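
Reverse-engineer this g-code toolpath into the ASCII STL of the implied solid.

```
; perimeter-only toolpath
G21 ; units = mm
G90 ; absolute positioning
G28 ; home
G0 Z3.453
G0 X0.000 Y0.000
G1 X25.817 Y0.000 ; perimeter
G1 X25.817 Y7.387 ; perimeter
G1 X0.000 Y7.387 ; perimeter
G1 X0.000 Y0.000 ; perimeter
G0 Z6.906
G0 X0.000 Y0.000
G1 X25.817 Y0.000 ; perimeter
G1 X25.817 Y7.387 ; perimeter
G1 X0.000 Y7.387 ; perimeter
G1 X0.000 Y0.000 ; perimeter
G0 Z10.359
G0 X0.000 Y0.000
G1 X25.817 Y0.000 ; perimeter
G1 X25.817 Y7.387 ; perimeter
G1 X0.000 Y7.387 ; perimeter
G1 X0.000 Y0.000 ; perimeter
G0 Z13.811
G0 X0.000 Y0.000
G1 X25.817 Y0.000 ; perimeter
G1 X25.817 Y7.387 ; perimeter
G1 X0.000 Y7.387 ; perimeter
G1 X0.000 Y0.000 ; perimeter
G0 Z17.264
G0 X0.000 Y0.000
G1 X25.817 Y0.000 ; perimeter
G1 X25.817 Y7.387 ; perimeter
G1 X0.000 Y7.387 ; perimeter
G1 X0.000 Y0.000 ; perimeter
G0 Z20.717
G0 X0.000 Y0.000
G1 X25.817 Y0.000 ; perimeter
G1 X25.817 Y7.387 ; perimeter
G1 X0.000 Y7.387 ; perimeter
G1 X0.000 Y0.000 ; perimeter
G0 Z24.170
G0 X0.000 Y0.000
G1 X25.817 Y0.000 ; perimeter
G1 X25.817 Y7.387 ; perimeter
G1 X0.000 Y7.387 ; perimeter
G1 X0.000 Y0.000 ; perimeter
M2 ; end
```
solid part
  facet normal 0.0000 0.0000 -1.0000
    outer loop
      vertex 25.817 7.387 0.000
      vertex 25.817 0.000 0.000
      vertex 0.000 0.000 0.000
    endloop
  endfacet
  facet normal 0.0000 0.0000 -1.0000
    outer loop
      vertex 0.000 7.387 0.000
      vertex 25.817 7.387 0.000
      vertex 0.000 0.000 0.000
    endloop
  endfacet
  facet normal 0.0000 0.0000 1.0000
    outer loop
      vertex 0.000 0.000 24.170
      vertex 25.817 0.000 24.170
      vertex 25.817 7.387 24.170
    endloop
  endfacet
  facet normal 0.0000 0.0000 1.0000
    outer loop
      vertex 0.000 0.000 24.170
      vertex 25.817 7.387 24.170
      vertex 0.000 7.387 24.170
    endloop
  endfacet
  facet normal 0.0000 -1.0000 0.0000
    outer loop
      vertex 0.000 0.000 0.000
      vertex 25.817 0.000 0.000
      vertex 25.817 0.000 24.170
    endloop
  endfacet
  facet normal 0.0000 -1.0000 0.0000
    outer loop
      vertex 0.000 0.000 0.000
      vertex 25.817 0.000 24.170
      vertex 0.000 0.000 24.170
    endloop
  endfacet
  facet normal 0.0000 1.0000 0.0000
    outer loop
      vertex 25.817 7.387 24.170
      vertex 25.817 7.387 0.000
      vertex 0.000 7.387 0.000
    endloop
  endfacet
  facet normal 0.0000 1.0000 0.0000
    outer loop
      vertex 0.000 7.387 24.170
      vertex 25.817 7.387 24.170
      vertex 0.000 7.387 0.000
    endloop
  endfacet
  facet normal -1.0000 0.0000 0.0000
    outer loop
      vertex 0.000 7.387 24.170
      vertex 0.000 7.387 0.000
      vertex 0.000 0.000 0.000
    endloop
  endfacet
  facet normal -1.0000 0.0000 0.0000
    outer loop
      vertex 0.000 0.000 24.170
      vertex 0.000 7.387 24.170
      vertex 0.000 0.000 0.000
    endloop
  endfacet
  facet normal 1.0000 0.0000 0.0000
    outer loop
      vertex 25.817 0.000 0.000
      vertex 25.817 7.387 0.000
      vertex 25.817 7.387 24.170
    endloop
  endfacet
  facet normal 1.0000 0.0000 0.0000
    outer loop
      vertex 25.817 0.000 0.000
      vertex 25.817 7.387 24.170
      vertex 25.817 0.000 24.170
    endloop
  endfacet
endsolid part

The G0 Z moves step by Δz≈3.453 mm. Every layer's G1 loop is the same polygon, so the solid is a straight extrusion of it from z=0 to z≈24.2. Closing with flat bottom and top caps and triangulating gives 12 facets — a rectangular box, roughly 25.8 × 7.39 mm footprint and 24.2 mm tall.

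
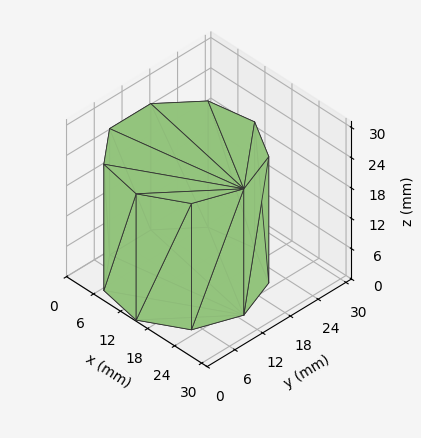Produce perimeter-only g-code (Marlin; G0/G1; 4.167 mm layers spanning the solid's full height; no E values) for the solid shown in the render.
Reading the render: the shape is a regular 9-sided prism (a cylinder approximated with 9 flat sides), circumscribed radius ≈ 13 mm, height ≈ 25 mm (dimensions read to the nearest mm from the axis ticks). For the g-code, the solid's height is divided into equal slices at the stated Δz and each level perimeter traced with G1 moves after a G0 lift.

; perimeter-only toolpath
G21 ; units = mm
G90 ; absolute positioning
G28 ; home
; layer 1
G0 Z4.167
G0 X26.000 Y13.000
G1 X22.959 Y21.356
G1 X15.257 Y25.803
G1 X6.500 Y24.258
G1 X0.784 Y17.446
G1 X0.784 Y8.554
G1 X6.500 Y1.742
G1 X15.257 Y0.197
G1 X22.959 Y4.644
G1 X26.000 Y13.000
; layer 2
G0 Z8.333
G0 X26.000 Y13.000
G1 X22.959 Y21.356
G1 X15.257 Y25.803
G1 X6.500 Y24.258
G1 X0.784 Y17.446
G1 X0.784 Y8.554
G1 X6.500 Y1.742
G1 X15.257 Y0.197
G1 X22.959 Y4.644
G1 X26.000 Y13.000
; layer 3
G0 Z12.500
G0 X26.000 Y13.000
G1 X22.959 Y21.356
G1 X15.257 Y25.803
G1 X6.500 Y24.258
G1 X0.784 Y17.446
G1 X0.784 Y8.554
G1 X6.500 Y1.742
G1 X15.257 Y0.197
G1 X22.959 Y4.644
G1 X26.000 Y13.000
; layer 4
G0 Z16.667
G0 X26.000 Y13.000
G1 X22.959 Y21.356
G1 X15.257 Y25.803
G1 X6.500 Y24.258
G1 X0.784 Y17.446
G1 X0.784 Y8.554
G1 X6.500 Y1.742
G1 X15.257 Y0.197
G1 X22.959 Y4.644
G1 X26.000 Y13.000
; layer 5
G0 Z20.833
G0 X26.000 Y13.000
G1 X22.959 Y21.356
G1 X15.257 Y25.803
G1 X6.500 Y24.258
G1 X0.784 Y17.446
G1 X0.784 Y8.554
G1 X6.500 Y1.742
G1 X15.257 Y0.197
G1 X22.959 Y4.644
G1 X26.000 Y13.000
; layer 6
G0 Z25.000
G0 X26.000 Y13.000
G1 X22.959 Y21.356
G1 X15.257 Y25.803
G1 X6.500 Y24.258
G1 X0.784 Y17.446
G1 X0.784 Y8.554
G1 X6.500 Y1.742
G1 X15.257 Y0.197
G1 X22.959 Y4.644
G1 X26.000 Y13.000
M2 ; end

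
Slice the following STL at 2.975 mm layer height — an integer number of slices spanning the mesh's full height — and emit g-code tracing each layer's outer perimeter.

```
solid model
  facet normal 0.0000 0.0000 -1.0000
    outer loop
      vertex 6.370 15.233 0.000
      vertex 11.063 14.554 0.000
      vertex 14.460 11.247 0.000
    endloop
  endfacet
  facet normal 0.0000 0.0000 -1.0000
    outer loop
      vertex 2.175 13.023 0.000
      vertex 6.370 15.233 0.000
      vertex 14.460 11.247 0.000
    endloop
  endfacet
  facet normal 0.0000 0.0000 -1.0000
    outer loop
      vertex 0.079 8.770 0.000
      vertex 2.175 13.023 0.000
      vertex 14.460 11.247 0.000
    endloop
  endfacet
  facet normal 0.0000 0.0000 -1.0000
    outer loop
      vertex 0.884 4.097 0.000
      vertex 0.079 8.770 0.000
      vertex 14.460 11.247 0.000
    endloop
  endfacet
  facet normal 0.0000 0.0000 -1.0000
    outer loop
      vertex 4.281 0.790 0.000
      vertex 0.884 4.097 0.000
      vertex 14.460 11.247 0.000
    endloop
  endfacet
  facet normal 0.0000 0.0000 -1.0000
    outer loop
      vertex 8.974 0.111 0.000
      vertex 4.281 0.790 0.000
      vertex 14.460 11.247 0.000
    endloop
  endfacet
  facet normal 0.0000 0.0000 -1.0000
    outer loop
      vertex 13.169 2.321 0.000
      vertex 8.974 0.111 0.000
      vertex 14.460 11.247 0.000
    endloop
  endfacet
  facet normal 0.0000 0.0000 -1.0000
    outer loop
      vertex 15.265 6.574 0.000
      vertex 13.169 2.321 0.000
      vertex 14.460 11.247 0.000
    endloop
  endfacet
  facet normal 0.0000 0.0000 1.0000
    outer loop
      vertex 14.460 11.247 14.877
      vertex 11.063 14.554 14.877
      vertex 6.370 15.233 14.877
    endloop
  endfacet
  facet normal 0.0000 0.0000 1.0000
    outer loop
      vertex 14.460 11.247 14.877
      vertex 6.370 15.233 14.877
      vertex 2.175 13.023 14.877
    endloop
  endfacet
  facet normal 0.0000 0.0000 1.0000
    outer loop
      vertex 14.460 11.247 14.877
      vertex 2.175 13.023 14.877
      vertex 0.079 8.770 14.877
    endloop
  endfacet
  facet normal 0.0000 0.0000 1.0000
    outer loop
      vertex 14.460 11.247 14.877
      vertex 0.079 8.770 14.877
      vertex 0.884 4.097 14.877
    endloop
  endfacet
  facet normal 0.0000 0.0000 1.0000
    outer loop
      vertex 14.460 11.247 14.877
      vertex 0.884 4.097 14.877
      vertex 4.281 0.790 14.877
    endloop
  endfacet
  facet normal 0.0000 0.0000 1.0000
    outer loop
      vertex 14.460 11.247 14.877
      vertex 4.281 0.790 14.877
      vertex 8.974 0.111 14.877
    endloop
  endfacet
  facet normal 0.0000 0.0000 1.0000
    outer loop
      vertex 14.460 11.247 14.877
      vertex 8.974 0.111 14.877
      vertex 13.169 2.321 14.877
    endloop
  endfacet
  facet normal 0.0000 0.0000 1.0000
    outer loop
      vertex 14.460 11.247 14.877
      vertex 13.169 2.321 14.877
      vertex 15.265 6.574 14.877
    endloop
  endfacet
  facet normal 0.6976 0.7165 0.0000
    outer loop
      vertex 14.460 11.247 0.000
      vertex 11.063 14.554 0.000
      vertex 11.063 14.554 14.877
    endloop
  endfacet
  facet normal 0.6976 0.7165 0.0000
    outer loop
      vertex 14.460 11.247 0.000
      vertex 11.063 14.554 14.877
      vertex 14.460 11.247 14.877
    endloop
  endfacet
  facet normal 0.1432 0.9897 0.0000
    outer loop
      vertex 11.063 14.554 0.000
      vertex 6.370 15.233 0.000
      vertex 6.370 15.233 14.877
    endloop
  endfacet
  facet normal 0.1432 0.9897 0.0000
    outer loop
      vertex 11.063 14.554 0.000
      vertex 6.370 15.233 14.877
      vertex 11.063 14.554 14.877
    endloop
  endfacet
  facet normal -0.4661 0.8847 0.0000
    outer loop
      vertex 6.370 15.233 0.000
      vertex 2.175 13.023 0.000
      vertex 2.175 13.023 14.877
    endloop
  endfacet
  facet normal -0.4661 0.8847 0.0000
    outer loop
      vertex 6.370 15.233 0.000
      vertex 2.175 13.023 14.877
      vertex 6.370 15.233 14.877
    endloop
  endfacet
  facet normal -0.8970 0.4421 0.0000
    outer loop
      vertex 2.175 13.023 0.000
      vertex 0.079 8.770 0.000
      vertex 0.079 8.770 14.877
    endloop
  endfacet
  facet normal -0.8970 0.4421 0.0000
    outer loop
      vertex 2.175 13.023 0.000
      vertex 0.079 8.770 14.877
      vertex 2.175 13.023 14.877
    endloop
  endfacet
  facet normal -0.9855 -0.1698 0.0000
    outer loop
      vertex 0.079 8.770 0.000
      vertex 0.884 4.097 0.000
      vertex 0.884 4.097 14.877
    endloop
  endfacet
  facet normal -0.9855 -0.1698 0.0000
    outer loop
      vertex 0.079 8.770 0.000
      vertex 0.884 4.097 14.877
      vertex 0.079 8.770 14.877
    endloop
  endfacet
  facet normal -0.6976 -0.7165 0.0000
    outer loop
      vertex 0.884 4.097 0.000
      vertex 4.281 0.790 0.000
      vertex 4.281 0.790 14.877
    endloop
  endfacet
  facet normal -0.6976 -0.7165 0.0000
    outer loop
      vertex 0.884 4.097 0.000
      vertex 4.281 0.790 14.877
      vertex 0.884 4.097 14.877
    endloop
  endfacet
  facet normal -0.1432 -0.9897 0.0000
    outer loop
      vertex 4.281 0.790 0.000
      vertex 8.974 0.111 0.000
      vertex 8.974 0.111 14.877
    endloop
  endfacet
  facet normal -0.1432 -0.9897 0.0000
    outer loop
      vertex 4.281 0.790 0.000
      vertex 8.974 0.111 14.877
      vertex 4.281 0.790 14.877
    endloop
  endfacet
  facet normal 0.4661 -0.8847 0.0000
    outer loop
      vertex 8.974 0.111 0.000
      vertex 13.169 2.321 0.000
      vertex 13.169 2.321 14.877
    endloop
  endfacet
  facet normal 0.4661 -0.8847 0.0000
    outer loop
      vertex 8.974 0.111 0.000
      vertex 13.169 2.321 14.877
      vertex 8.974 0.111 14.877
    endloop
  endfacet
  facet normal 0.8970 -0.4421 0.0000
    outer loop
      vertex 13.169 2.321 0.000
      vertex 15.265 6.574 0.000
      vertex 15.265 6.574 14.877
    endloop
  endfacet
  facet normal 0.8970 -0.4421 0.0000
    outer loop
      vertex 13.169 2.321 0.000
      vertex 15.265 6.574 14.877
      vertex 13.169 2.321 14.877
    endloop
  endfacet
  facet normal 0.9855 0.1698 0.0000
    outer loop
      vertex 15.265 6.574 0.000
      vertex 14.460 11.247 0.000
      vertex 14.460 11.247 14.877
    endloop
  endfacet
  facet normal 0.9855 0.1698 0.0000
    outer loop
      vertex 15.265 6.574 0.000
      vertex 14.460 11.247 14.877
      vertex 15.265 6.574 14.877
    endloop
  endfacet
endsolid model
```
; perimeter-only toolpath
G21 ; units = mm
G90 ; absolute positioning
G28 ; home
; layer 1
G0 Z2.975
G0 X14.460 Y11.247
G1 X11.063 Y14.554
G1 X6.370 Y15.233
G1 X2.175 Y13.023
G1 X0.079 Y8.770
G1 X0.884 Y4.097
G1 X4.281 Y0.790
G1 X8.974 Y0.111
G1 X13.169 Y2.321
G1 X15.265 Y6.574
G1 X14.460 Y11.247
; layer 2
G0 Z5.951
G0 X14.460 Y11.247
G1 X11.063 Y14.554
G1 X6.370 Y15.233
G1 X2.175 Y13.023
G1 X0.079 Y8.770
G1 X0.884 Y4.097
G1 X4.281 Y0.790
G1 X8.974 Y0.111
G1 X13.169 Y2.321
G1 X15.265 Y6.574
G1 X14.460 Y11.247
; layer 3
G0 Z8.926
G0 X14.460 Y11.247
G1 X11.063 Y14.554
G1 X6.370 Y15.233
G1 X2.175 Y13.023
G1 X0.079 Y8.770
G1 X0.884 Y4.097
G1 X4.281 Y0.790
G1 X8.974 Y0.111
G1 X13.169 Y2.321
G1 X15.265 Y6.574
G1 X14.460 Y11.247
; layer 4
G0 Z11.902
G0 X14.460 Y11.247
G1 X11.063 Y14.554
G1 X6.370 Y15.233
G1 X2.175 Y13.023
G1 X0.079 Y8.770
G1 X0.884 Y4.097
G1 X4.281 Y0.790
G1 X8.974 Y0.111
G1 X13.169 Y2.321
G1 X15.265 Y6.574
G1 X14.460 Y11.247
; layer 5
G0 Z14.877
G0 X14.460 Y11.247
G1 X11.063 Y14.554
G1 X6.370 Y15.233
G1 X2.175 Y13.023
G1 X0.079 Y8.770
G1 X0.884 Y4.097
G1 X4.281 Y0.790
G1 X8.974 Y0.111
G1 X13.169 Y2.321
G1 X15.265 Y6.574
G1 X14.460 Y11.247
M2 ; end

The solid is a regular 10-sided prism (a cylinder approximated with 10 flat sides), circumscribed radius ≈ 7.67 mm, height ≈ 14.9 mm. Slicing at Δz = 2.975 mm — 5 equal slices spanning the solid's height, so layer i sits at z = i·h/5 — gives 5 non-empty perimeters. Each is a 10-segment closed polygon; G0 lifts to the layer z and rapids to the start vertex, then G1 traces the edges.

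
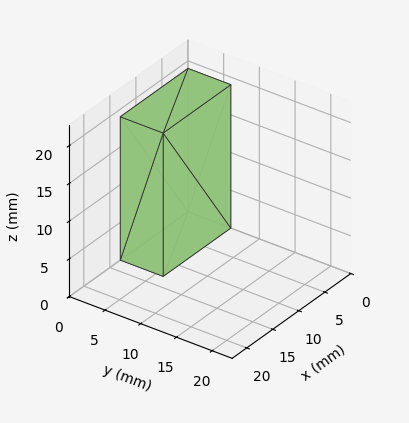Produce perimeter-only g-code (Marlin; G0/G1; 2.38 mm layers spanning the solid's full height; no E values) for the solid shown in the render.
Reading the render: the shape is a rectangular box, roughly 13 × 6 mm footprint and 19 mm tall (dimensions read to the nearest mm from the axis ticks). For the g-code, the solid's height is divided into equal slices at the stated Δz and each level perimeter traced with G1 moves after a G0 lift.

; perimeter-only toolpath
G21 ; units = mm
G90 ; absolute positioning
G28 ; home
; layer 1
G0 Z2.38
G0 X0.00 Y0.00
G1 X13.00 Y0.00
G1 X13.00 Y6.00
G1 X0.00 Y6.00
G1 X0.00 Y0.00
; layer 2
G0 Z4.75
G0 X0.00 Y0.00
G1 X13.00 Y0.00
G1 X13.00 Y6.00
G1 X0.00 Y6.00
G1 X0.00 Y0.00
; layer 3
G0 Z7.12
G0 X0.00 Y0.00
G1 X13.00 Y0.00
G1 X13.00 Y6.00
G1 X0.00 Y6.00
G1 X0.00 Y0.00
; layer 4
G0 Z9.50
G0 X0.00 Y0.00
G1 X13.00 Y0.00
G1 X13.00 Y6.00
G1 X0.00 Y6.00
G1 X0.00 Y0.00
; layer 5
G0 Z11.88
G0 X0.00 Y0.00
G1 X13.00 Y0.00
G1 X13.00 Y6.00
G1 X0.00 Y6.00
G1 X0.00 Y0.00
; layer 6
G0 Z14.25
G0 X0.00 Y0.00
G1 X13.00 Y0.00
G1 X13.00 Y6.00
G1 X0.00 Y6.00
G1 X0.00 Y0.00
; layer 7
G0 Z16.62
G0 X0.00 Y0.00
G1 X13.00 Y0.00
G1 X13.00 Y6.00
G1 X0.00 Y6.00
G1 X0.00 Y0.00
; layer 8
G0 Z19.00
G0 X0.00 Y0.00
G1 X13.00 Y0.00
G1 X13.00 Y6.00
G1 X0.00 Y6.00
G1 X0.00 Y0.00
M2 ; end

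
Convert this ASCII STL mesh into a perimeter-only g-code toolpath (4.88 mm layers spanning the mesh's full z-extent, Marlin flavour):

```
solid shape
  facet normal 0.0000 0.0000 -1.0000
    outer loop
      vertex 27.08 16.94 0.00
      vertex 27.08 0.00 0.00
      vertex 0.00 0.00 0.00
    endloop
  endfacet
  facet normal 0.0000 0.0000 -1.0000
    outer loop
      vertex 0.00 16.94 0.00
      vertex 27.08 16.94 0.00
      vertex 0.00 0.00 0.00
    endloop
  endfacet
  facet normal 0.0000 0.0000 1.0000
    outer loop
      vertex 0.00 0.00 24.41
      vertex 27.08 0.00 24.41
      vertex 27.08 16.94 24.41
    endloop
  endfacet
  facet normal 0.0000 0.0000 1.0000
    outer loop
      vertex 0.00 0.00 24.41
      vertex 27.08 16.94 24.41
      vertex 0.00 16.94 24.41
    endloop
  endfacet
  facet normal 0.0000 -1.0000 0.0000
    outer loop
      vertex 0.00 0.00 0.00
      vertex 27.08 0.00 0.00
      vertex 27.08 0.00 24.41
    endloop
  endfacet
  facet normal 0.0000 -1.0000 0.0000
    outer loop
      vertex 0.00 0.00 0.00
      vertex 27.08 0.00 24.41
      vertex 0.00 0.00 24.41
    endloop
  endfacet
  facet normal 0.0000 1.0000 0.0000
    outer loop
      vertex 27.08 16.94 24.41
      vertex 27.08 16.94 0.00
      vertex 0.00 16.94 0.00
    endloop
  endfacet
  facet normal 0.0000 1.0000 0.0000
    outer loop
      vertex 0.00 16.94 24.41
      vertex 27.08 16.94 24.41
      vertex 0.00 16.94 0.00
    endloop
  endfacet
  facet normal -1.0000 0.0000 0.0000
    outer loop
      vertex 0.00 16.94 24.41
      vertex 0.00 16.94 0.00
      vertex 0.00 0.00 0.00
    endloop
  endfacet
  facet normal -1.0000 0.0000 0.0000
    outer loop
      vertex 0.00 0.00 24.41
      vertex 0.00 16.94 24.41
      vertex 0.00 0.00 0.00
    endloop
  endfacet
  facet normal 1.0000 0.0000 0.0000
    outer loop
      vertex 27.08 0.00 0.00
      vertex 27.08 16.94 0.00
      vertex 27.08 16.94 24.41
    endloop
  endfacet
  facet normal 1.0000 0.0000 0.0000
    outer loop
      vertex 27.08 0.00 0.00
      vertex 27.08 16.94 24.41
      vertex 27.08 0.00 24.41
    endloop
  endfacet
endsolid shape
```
; perimeter-only toolpath
G21 ; units = mm
G90 ; absolute positioning
G28 ; home
; layer 1
G0 Z4.88
G0 X0.00 Y0.00
G1 X27.08 Y0.00
G1 X27.08 Y16.94
G1 X0.00 Y16.94
G1 X0.00 Y0.00
; layer 2
G0 Z9.76
G0 X0.00 Y0.00
G1 X27.08 Y0.00
G1 X27.08 Y16.94
G1 X0.00 Y16.94
G1 X0.00 Y0.00
; layer 3
G0 Z14.65
G0 X0.00 Y0.00
G1 X27.08 Y0.00
G1 X27.08 Y16.94
G1 X0.00 Y16.94
G1 X0.00 Y0.00
; layer 4
G0 Z19.53
G0 X0.00 Y0.00
G1 X27.08 Y0.00
G1 X27.08 Y16.94
G1 X0.00 Y16.94
G1 X0.00 Y0.00
; layer 5
G0 Z24.41
G0 X0.00 Y0.00
G1 X27.08 Y0.00
G1 X27.08 Y16.94
G1 X0.00 Y16.94
G1 X0.00 Y0.00
M2 ; end

The solid is a rectangular box, roughly 27.1 × 16.9 mm footprint and 24.4 mm tall. Slicing at Δz = 4.88 mm — 5 equal slices spanning the solid's height, so layer i sits at z = i·h/5 — gives 5 non-empty perimeters. Each is a 4-segment closed polygon; G0 lifts to the layer z and rapids to the start vertex, then G1 traces the edges.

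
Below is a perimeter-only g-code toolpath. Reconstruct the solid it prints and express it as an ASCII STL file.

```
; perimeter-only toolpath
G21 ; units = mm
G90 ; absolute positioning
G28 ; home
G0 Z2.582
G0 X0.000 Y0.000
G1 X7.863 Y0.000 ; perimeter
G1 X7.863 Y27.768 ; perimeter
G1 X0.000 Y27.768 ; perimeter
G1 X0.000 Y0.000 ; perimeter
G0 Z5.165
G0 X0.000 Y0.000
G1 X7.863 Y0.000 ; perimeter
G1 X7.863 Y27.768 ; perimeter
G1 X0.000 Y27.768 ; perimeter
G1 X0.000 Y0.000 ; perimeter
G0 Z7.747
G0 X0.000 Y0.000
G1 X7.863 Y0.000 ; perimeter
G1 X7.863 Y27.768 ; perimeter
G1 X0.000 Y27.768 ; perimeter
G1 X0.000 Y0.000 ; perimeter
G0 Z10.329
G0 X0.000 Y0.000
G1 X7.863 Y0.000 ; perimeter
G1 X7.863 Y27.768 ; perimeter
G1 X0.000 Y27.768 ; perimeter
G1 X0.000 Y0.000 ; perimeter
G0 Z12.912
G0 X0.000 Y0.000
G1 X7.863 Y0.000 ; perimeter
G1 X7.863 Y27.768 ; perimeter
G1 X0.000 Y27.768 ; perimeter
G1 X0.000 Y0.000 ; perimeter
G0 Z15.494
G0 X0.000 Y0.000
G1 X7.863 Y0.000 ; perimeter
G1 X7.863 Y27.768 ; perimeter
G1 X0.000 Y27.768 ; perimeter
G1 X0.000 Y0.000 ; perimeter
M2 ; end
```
solid part
  facet normal 0.0000 0.0000 -1.0000
    outer loop
      vertex 7.863 27.768 0.000
      vertex 7.863 0.000 0.000
      vertex 0.000 0.000 0.000
    endloop
  endfacet
  facet normal 0.0000 0.0000 -1.0000
    outer loop
      vertex 0.000 27.768 0.000
      vertex 7.863 27.768 0.000
      vertex 0.000 0.000 0.000
    endloop
  endfacet
  facet normal 0.0000 0.0000 1.0000
    outer loop
      vertex 0.000 0.000 15.494
      vertex 7.863 0.000 15.494
      vertex 7.863 27.768 15.494
    endloop
  endfacet
  facet normal 0.0000 0.0000 1.0000
    outer loop
      vertex 0.000 0.000 15.494
      vertex 7.863 27.768 15.494
      vertex 0.000 27.768 15.494
    endloop
  endfacet
  facet normal 0.0000 -1.0000 0.0000
    outer loop
      vertex 0.000 0.000 0.000
      vertex 7.863 0.000 0.000
      vertex 7.863 0.000 15.494
    endloop
  endfacet
  facet normal 0.0000 -1.0000 0.0000
    outer loop
      vertex 0.000 0.000 0.000
      vertex 7.863 0.000 15.494
      vertex 0.000 0.000 15.494
    endloop
  endfacet
  facet normal 0.0000 1.0000 0.0000
    outer loop
      vertex 7.863 27.768 15.494
      vertex 7.863 27.768 0.000
      vertex 0.000 27.768 0.000
    endloop
  endfacet
  facet normal 0.0000 1.0000 0.0000
    outer loop
      vertex 0.000 27.768 15.494
      vertex 7.863 27.768 15.494
      vertex 0.000 27.768 0.000
    endloop
  endfacet
  facet normal -1.0000 0.0000 0.0000
    outer loop
      vertex 0.000 27.768 15.494
      vertex 0.000 27.768 0.000
      vertex 0.000 0.000 0.000
    endloop
  endfacet
  facet normal -1.0000 0.0000 0.0000
    outer loop
      vertex 0.000 0.000 15.494
      vertex 0.000 27.768 15.494
      vertex 0.000 0.000 0.000
    endloop
  endfacet
  facet normal 1.0000 0.0000 0.0000
    outer loop
      vertex 7.863 0.000 0.000
      vertex 7.863 27.768 0.000
      vertex 7.863 27.768 15.494
    endloop
  endfacet
  facet normal 1.0000 0.0000 0.0000
    outer loop
      vertex 7.863 0.000 0.000
      vertex 7.863 27.768 15.494
      vertex 7.863 0.000 15.494
    endloop
  endfacet
endsolid part

The G0 Z moves step by Δz≈2.582 mm. Every layer's G1 loop is the same polygon, so the solid is a straight extrusion of it from z=0 to z≈15.5. Closing with flat bottom and top caps and triangulating gives 12 facets — a rectangular box, roughly 7.86 × 27.8 mm footprint and 15.5 mm tall.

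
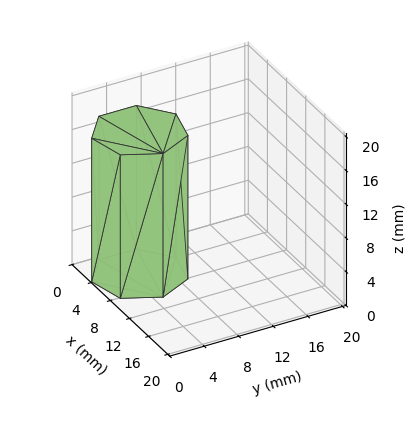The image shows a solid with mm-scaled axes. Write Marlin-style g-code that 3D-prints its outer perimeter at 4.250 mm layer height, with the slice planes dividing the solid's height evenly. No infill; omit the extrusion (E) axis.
Reading the render: the shape is a regular 7-sided prism (a cylinder approximated with 7 flat sides), circumscribed radius ≈ 5 mm, height ≈ 17 mm (dimensions read to the nearest mm from the axis ticks). For the g-code, the solid's height is divided into equal slices at the stated Δz and each level perimeter traced with G1 moves after a G0 lift.

; perimeter-only toolpath
G21 ; units = mm
G90 ; absolute positioning
G28 ; home
; layer 1
G0 Z4.250
G0 X10.000 Y5.000
G1 X8.117 Y8.909
G1 X3.887 Y9.875
G1 X0.495 Y7.169
G1 X0.495 Y2.831
G1 X3.887 Y0.125
G1 X8.117 Y1.091
G1 X10.000 Y5.000
; layer 2
G0 Z8.500
G0 X10.000 Y5.000
G1 X8.117 Y8.909
G1 X3.887 Y9.875
G1 X0.495 Y7.169
G1 X0.495 Y2.831
G1 X3.887 Y0.125
G1 X8.117 Y1.091
G1 X10.000 Y5.000
; layer 3
G0 Z12.750
G0 X10.000 Y5.000
G1 X8.117 Y8.909
G1 X3.887 Y9.875
G1 X0.495 Y7.169
G1 X0.495 Y2.831
G1 X3.887 Y0.125
G1 X8.117 Y1.091
G1 X10.000 Y5.000
; layer 4
G0 Z17.000
G0 X10.000 Y5.000
G1 X8.117 Y8.909
G1 X3.887 Y9.875
G1 X0.495 Y7.169
G1 X0.495 Y2.831
G1 X3.887 Y0.125
G1 X8.117 Y1.091
G1 X10.000 Y5.000
M2 ; end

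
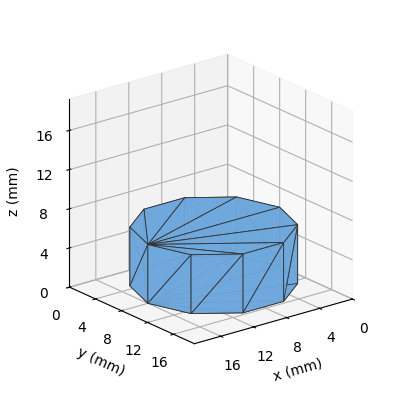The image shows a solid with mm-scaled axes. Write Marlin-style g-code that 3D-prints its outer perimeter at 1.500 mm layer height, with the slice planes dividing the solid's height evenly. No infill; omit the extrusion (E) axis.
Reading the render: the shape is a regular 10-sided prism (a cylinder approximated with 10 flat sides), circumscribed radius ≈ 8 mm, height ≈ 6 mm (dimensions read to the nearest mm from the axis ticks). For the g-code, the solid's height is divided into equal slices at the stated Δz and each level perimeter traced with G1 moves after a G0 lift.

; perimeter-only toolpath
G21 ; units = mm
G90 ; absolute positioning
G28 ; home
; layer 1
G0 Z1.500
G0 X16.000 Y8.000
G1 X14.472 Y12.702
G1 X10.472 Y15.608
G1 X5.528 Y15.608
G1 X1.528 Y12.702
G1 X0.000 Y8.000
G1 X1.528 Y3.298
G1 X5.528 Y0.392
G1 X10.472 Y0.392
G1 X14.472 Y3.298
G1 X16.000 Y8.000
; layer 2
G0 Z3.000
G0 X16.000 Y8.000
G1 X14.472 Y12.702
G1 X10.472 Y15.608
G1 X5.528 Y15.608
G1 X1.528 Y12.702
G1 X0.000 Y8.000
G1 X1.528 Y3.298
G1 X5.528 Y0.392
G1 X10.472 Y0.392
G1 X14.472 Y3.298
G1 X16.000 Y8.000
; layer 3
G0 Z4.500
G0 X16.000 Y8.000
G1 X14.472 Y12.702
G1 X10.472 Y15.608
G1 X5.528 Y15.608
G1 X1.528 Y12.702
G1 X0.000 Y8.000
G1 X1.528 Y3.298
G1 X5.528 Y0.392
G1 X10.472 Y0.392
G1 X14.472 Y3.298
G1 X16.000 Y8.000
; layer 4
G0 Z6.000
G0 X16.000 Y8.000
G1 X14.472 Y12.702
G1 X10.472 Y15.608
G1 X5.528 Y15.608
G1 X1.528 Y12.702
G1 X0.000 Y8.000
G1 X1.528 Y3.298
G1 X5.528 Y0.392
G1 X10.472 Y0.392
G1 X14.472 Y3.298
G1 X16.000 Y8.000
M2 ; end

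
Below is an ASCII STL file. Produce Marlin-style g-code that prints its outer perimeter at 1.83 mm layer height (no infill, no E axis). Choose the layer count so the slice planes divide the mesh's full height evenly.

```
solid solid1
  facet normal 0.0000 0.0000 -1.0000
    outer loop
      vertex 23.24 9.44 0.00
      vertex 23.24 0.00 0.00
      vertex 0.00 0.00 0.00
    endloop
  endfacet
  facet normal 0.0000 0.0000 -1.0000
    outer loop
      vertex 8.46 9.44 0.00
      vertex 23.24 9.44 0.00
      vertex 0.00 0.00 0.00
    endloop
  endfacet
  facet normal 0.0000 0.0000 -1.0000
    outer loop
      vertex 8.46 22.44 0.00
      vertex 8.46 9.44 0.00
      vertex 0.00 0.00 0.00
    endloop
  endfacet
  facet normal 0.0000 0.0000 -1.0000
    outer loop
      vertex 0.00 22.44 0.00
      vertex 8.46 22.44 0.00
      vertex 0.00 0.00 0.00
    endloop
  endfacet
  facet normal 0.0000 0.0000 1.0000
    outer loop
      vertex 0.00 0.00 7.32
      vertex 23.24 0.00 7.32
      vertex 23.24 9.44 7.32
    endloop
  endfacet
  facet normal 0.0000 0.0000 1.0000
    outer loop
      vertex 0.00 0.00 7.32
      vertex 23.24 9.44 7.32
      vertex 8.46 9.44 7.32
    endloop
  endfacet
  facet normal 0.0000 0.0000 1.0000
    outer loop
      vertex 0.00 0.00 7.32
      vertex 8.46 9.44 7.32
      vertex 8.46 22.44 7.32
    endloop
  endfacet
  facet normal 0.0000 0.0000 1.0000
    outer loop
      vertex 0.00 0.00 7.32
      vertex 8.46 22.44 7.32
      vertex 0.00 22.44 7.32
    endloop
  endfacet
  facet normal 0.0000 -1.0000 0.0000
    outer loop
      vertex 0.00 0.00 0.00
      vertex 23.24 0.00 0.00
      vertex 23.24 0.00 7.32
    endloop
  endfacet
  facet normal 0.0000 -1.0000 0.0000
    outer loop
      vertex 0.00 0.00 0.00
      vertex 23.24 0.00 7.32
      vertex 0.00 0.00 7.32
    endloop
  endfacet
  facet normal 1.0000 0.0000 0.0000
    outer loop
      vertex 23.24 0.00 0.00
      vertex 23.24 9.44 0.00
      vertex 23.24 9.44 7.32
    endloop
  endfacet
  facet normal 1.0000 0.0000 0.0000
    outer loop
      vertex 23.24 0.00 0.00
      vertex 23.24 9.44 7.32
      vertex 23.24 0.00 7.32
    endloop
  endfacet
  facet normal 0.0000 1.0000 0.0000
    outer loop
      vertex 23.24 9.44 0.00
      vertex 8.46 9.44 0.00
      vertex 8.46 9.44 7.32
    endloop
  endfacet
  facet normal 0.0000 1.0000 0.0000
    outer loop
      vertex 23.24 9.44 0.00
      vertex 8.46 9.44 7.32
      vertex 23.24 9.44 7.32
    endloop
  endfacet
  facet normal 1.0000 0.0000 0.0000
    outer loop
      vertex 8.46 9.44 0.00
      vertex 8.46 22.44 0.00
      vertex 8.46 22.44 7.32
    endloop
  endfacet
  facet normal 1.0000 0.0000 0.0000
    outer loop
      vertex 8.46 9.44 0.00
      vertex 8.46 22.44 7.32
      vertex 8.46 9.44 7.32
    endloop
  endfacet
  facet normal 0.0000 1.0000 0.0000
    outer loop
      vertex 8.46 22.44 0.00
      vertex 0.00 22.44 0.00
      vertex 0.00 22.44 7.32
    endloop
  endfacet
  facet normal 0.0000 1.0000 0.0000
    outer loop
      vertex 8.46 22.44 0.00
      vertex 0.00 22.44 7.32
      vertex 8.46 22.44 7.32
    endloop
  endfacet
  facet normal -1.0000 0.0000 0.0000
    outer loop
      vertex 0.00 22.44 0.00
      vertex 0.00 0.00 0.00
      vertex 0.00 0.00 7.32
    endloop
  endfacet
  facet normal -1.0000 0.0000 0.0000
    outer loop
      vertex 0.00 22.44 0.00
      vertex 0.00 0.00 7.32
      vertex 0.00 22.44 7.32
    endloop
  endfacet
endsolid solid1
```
; perimeter-only toolpath
G21 ; units = mm
G90 ; absolute positioning
G28 ; home
; layer 1
G0 Z1.83
G0 X0.00 Y0.00
G1 X23.24 Y0.00
G1 X23.24 Y9.44
G1 X8.46 Y9.44
G1 X8.46 Y22.44
G1 X0.00 Y22.44
G1 X0.00 Y0.00
; layer 2
G0 Z3.66
G0 X0.00 Y0.00
G1 X23.24 Y0.00
G1 X23.24 Y9.44
G1 X8.46 Y9.44
G1 X8.46 Y22.44
G1 X0.00 Y22.44
G1 X0.00 Y0.00
; layer 3
G0 Z5.49
G0 X0.00 Y0.00
G1 X23.24 Y0.00
G1 X23.24 Y9.44
G1 X8.46 Y9.44
G1 X8.46 Y22.44
G1 X0.00 Y22.44
G1 X0.00 Y0.00
; layer 4
G0 Z7.32
G0 X0.00 Y0.00
G1 X23.24 Y0.00
G1 X23.24 Y9.44
G1 X8.46 Y9.44
G1 X8.46 Y22.44
G1 X0.00 Y22.44
G1 X0.00 Y0.00
M2 ; end

The solid is an L-shaped prism: outer 23.2 × 22.4 mm, arm thicknesses ≈ 9.44 mm (horizontal) and 8.46 mm (vertical), extruded 7.32 mm in z. Slicing at Δz = 1.83 mm — 4 equal slices spanning the solid's height, so layer i sits at z = i·h/4 — gives 4 non-empty perimeters. Each is a 6-segment closed polygon; G0 lifts to the layer z and rapids to the start vertex, then G1 traces the edges.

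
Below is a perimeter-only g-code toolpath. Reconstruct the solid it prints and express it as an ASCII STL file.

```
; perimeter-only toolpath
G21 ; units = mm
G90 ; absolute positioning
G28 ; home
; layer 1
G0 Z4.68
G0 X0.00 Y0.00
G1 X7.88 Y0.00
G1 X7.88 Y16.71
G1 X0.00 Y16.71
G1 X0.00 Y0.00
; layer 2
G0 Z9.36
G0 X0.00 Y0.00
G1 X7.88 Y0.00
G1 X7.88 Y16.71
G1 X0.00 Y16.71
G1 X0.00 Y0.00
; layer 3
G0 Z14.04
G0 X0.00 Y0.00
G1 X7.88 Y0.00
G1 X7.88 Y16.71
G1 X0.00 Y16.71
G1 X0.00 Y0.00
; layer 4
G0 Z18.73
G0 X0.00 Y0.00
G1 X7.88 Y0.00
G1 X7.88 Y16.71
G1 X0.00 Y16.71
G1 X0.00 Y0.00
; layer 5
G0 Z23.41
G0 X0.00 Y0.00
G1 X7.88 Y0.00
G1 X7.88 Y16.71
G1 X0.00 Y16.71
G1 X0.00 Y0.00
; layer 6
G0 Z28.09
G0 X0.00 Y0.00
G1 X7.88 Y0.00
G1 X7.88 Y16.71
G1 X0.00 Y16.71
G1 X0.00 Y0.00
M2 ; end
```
solid part
  facet normal 0.0000 0.0000 -1.0000
    outer loop
      vertex 7.88 16.71 0.00
      vertex 7.88 0.00 0.00
      vertex 0.00 0.00 0.00
    endloop
  endfacet
  facet normal 0.0000 0.0000 -1.0000
    outer loop
      vertex 0.00 16.71 0.00
      vertex 7.88 16.71 0.00
      vertex 0.00 0.00 0.00
    endloop
  endfacet
  facet normal 0.0000 0.0000 1.0000
    outer loop
      vertex 0.00 0.00 28.09
      vertex 7.88 0.00 28.09
      vertex 7.88 16.71 28.09
    endloop
  endfacet
  facet normal 0.0000 0.0000 1.0000
    outer loop
      vertex 0.00 0.00 28.09
      vertex 7.88 16.71 28.09
      vertex 0.00 16.71 28.09
    endloop
  endfacet
  facet normal 0.0000 -1.0000 0.0000
    outer loop
      vertex 0.00 0.00 0.00
      vertex 7.88 0.00 0.00
      vertex 7.88 0.00 28.09
    endloop
  endfacet
  facet normal 0.0000 -1.0000 0.0000
    outer loop
      vertex 0.00 0.00 0.00
      vertex 7.88 0.00 28.09
      vertex 0.00 0.00 28.09
    endloop
  endfacet
  facet normal 0.0000 1.0000 0.0000
    outer loop
      vertex 7.88 16.71 28.09
      vertex 7.88 16.71 0.00
      vertex 0.00 16.71 0.00
    endloop
  endfacet
  facet normal 0.0000 1.0000 0.0000
    outer loop
      vertex 0.00 16.71 28.09
      vertex 7.88 16.71 28.09
      vertex 0.00 16.71 0.00
    endloop
  endfacet
  facet normal -1.0000 0.0000 0.0000
    outer loop
      vertex 0.00 16.71 28.09
      vertex 0.00 16.71 0.00
      vertex 0.00 0.00 0.00
    endloop
  endfacet
  facet normal -1.0000 0.0000 0.0000
    outer loop
      vertex 0.00 0.00 28.09
      vertex 0.00 16.71 28.09
      vertex 0.00 0.00 0.00
    endloop
  endfacet
  facet normal 1.0000 0.0000 0.0000
    outer loop
      vertex 7.88 0.00 0.00
      vertex 7.88 16.71 0.00
      vertex 7.88 16.71 28.09
    endloop
  endfacet
  facet normal 1.0000 0.0000 0.0000
    outer loop
      vertex 7.88 0.00 0.00
      vertex 7.88 16.71 28.09
      vertex 7.88 0.00 28.09
    endloop
  endfacet
endsolid part

The G0 Z moves step by Δz≈4.68 mm. Every layer's G1 loop is the same polygon, so the solid is a straight extrusion of it from z=0 to z≈28.1. Closing with flat bottom and top caps and triangulating gives 12 facets — a rectangular box, roughly 7.88 × 16.7 mm footprint and 28.1 mm tall.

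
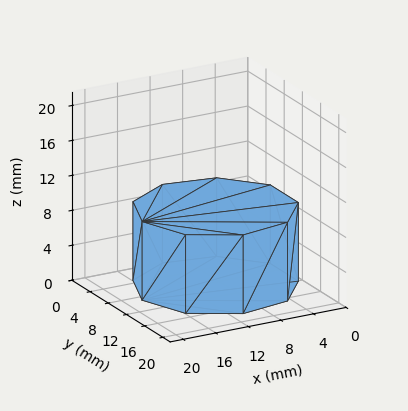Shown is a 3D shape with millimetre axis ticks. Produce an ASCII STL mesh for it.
Reading the render: the shape is a regular 9-sided prism (a cylinder approximated with 9 flat sides), circumscribed radius ≈ 9 mm, height ≈ 9 mm (dimensions read to the nearest mm from the axis ticks). For the STL, each face is triangulated and given an outward normal.

solid part
  facet normal 0.0000 0.0000 -1.0000
    outer loop
      vertex 10.563 17.863 0.000
      vertex 15.894 14.785 0.000
      vertex 18.000 9.000 0.000
    endloop
  endfacet
  facet normal 0.0000 0.0000 -1.0000
    outer loop
      vertex 4.500 16.794 0.000
      vertex 10.563 17.863 0.000
      vertex 18.000 9.000 0.000
    endloop
  endfacet
  facet normal 0.0000 0.0000 -1.0000
    outer loop
      vertex 0.543 12.078 0.000
      vertex 4.500 16.794 0.000
      vertex 18.000 9.000 0.000
    endloop
  endfacet
  facet normal 0.0000 0.0000 -1.0000
    outer loop
      vertex 0.543 5.922 0.000
      vertex 0.543 12.078 0.000
      vertex 18.000 9.000 0.000
    endloop
  endfacet
  facet normal 0.0000 0.0000 -1.0000
    outer loop
      vertex 4.500 1.206 0.000
      vertex 0.543 5.922 0.000
      vertex 18.000 9.000 0.000
    endloop
  endfacet
  facet normal 0.0000 0.0000 -1.0000
    outer loop
      vertex 10.563 0.137 0.000
      vertex 4.500 1.206 0.000
      vertex 18.000 9.000 0.000
    endloop
  endfacet
  facet normal 0.0000 0.0000 -1.0000
    outer loop
      vertex 15.894 3.215 0.000
      vertex 10.563 0.137 0.000
      vertex 18.000 9.000 0.000
    endloop
  endfacet
  facet normal 0.0000 0.0000 1.0000
    outer loop
      vertex 18.000 9.000 9.000
      vertex 15.894 14.785 9.000
      vertex 10.563 17.863 9.000
    endloop
  endfacet
  facet normal 0.0000 0.0000 1.0000
    outer loop
      vertex 18.000 9.000 9.000
      vertex 10.563 17.863 9.000
      vertex 4.500 16.794 9.000
    endloop
  endfacet
  facet normal 0.0000 0.0000 1.0000
    outer loop
      vertex 18.000 9.000 9.000
      vertex 4.500 16.794 9.000
      vertex 0.543 12.078 9.000
    endloop
  endfacet
  facet normal 0.0000 0.0000 1.0000
    outer loop
      vertex 18.000 9.000 9.000
      vertex 0.543 12.078 9.000
      vertex 0.543 5.922 9.000
    endloop
  endfacet
  facet normal 0.0000 0.0000 1.0000
    outer loop
      vertex 18.000 9.000 9.000
      vertex 0.543 5.922 9.000
      vertex 4.500 1.206 9.000
    endloop
  endfacet
  facet normal 0.0000 0.0000 1.0000
    outer loop
      vertex 18.000 9.000 9.000
      vertex 4.500 1.206 9.000
      vertex 10.563 0.137 9.000
    endloop
  endfacet
  facet normal 0.0000 0.0000 1.0000
    outer loop
      vertex 18.000 9.000 9.000
      vertex 10.563 0.137 9.000
      vertex 15.894 3.215 9.000
    endloop
  endfacet
  facet normal 0.9397 0.3421 0.0000
    outer loop
      vertex 18.000 9.000 0.000
      vertex 15.894 14.785 0.000
      vertex 15.894 14.785 9.000
    endloop
  endfacet
  facet normal 0.9397 0.3421 0.0000
    outer loop
      vertex 18.000 9.000 0.000
      vertex 15.894 14.785 9.000
      vertex 18.000 9.000 9.000
    endloop
  endfacet
  facet normal 0.5000 0.8660 0.0000
    outer loop
      vertex 15.894 14.785 0.000
      vertex 10.563 17.863 0.000
      vertex 10.563 17.863 9.000
    endloop
  endfacet
  facet normal 0.5000 0.8660 0.0000
    outer loop
      vertex 15.894 14.785 0.000
      vertex 10.563 17.863 9.000
      vertex 15.894 14.785 9.000
    endloop
  endfacet
  facet normal -0.1736 0.9848 0.0000
    outer loop
      vertex 10.563 17.863 0.000
      vertex 4.500 16.794 0.000
      vertex 4.500 16.794 9.000
    endloop
  endfacet
  facet normal -0.1736 0.9848 0.0000
    outer loop
      vertex 10.563 17.863 0.000
      vertex 4.500 16.794 9.000
      vertex 10.563 17.863 9.000
    endloop
  endfacet
  facet normal -0.7661 0.6428 0.0000
    outer loop
      vertex 4.500 16.794 0.000
      vertex 0.543 12.078 0.000
      vertex 0.543 12.078 9.000
    endloop
  endfacet
  facet normal -0.7661 0.6428 0.0000
    outer loop
      vertex 4.500 16.794 0.000
      vertex 0.543 12.078 9.000
      vertex 4.500 16.794 9.000
    endloop
  endfacet
  facet normal -1.0000 0.0000 0.0000
    outer loop
      vertex 0.543 12.078 0.000
      vertex 0.543 5.922 0.000
      vertex 0.543 5.922 9.000
    endloop
  endfacet
  facet normal -1.0000 0.0000 0.0000
    outer loop
      vertex 0.543 12.078 0.000
      vertex 0.543 5.922 9.000
      vertex 0.543 12.078 9.000
    endloop
  endfacet
  facet normal -0.7661 -0.6428 0.0000
    outer loop
      vertex 0.543 5.922 0.000
      vertex 4.500 1.206 0.000
      vertex 4.500 1.206 9.000
    endloop
  endfacet
  facet normal -0.7661 -0.6428 0.0000
    outer loop
      vertex 0.543 5.922 0.000
      vertex 4.500 1.206 9.000
      vertex 0.543 5.922 9.000
    endloop
  endfacet
  facet normal -0.1736 -0.9848 0.0000
    outer loop
      vertex 4.500 1.206 0.000
      vertex 10.563 0.137 0.000
      vertex 10.563 0.137 9.000
    endloop
  endfacet
  facet normal -0.1736 -0.9848 0.0000
    outer loop
      vertex 4.500 1.206 0.000
      vertex 10.563 0.137 9.000
      vertex 4.500 1.206 9.000
    endloop
  endfacet
  facet normal 0.5000 -0.8660 0.0000
    outer loop
      vertex 10.563 0.137 0.000
      vertex 15.894 3.215 0.000
      vertex 15.894 3.215 9.000
    endloop
  endfacet
  facet normal 0.5000 -0.8660 0.0000
    outer loop
      vertex 10.563 0.137 0.000
      vertex 15.894 3.215 9.000
      vertex 10.563 0.137 9.000
    endloop
  endfacet
  facet normal 0.9397 -0.3421 0.0000
    outer loop
      vertex 15.894 3.215 0.000
      vertex 18.000 9.000 0.000
      vertex 18.000 9.000 9.000
    endloop
  endfacet
  facet normal 0.9397 -0.3421 0.0000
    outer loop
      vertex 15.894 3.215 0.000
      vertex 18.000 9.000 9.000
      vertex 15.894 3.215 9.000
    endloop
  endfacet
endsolid part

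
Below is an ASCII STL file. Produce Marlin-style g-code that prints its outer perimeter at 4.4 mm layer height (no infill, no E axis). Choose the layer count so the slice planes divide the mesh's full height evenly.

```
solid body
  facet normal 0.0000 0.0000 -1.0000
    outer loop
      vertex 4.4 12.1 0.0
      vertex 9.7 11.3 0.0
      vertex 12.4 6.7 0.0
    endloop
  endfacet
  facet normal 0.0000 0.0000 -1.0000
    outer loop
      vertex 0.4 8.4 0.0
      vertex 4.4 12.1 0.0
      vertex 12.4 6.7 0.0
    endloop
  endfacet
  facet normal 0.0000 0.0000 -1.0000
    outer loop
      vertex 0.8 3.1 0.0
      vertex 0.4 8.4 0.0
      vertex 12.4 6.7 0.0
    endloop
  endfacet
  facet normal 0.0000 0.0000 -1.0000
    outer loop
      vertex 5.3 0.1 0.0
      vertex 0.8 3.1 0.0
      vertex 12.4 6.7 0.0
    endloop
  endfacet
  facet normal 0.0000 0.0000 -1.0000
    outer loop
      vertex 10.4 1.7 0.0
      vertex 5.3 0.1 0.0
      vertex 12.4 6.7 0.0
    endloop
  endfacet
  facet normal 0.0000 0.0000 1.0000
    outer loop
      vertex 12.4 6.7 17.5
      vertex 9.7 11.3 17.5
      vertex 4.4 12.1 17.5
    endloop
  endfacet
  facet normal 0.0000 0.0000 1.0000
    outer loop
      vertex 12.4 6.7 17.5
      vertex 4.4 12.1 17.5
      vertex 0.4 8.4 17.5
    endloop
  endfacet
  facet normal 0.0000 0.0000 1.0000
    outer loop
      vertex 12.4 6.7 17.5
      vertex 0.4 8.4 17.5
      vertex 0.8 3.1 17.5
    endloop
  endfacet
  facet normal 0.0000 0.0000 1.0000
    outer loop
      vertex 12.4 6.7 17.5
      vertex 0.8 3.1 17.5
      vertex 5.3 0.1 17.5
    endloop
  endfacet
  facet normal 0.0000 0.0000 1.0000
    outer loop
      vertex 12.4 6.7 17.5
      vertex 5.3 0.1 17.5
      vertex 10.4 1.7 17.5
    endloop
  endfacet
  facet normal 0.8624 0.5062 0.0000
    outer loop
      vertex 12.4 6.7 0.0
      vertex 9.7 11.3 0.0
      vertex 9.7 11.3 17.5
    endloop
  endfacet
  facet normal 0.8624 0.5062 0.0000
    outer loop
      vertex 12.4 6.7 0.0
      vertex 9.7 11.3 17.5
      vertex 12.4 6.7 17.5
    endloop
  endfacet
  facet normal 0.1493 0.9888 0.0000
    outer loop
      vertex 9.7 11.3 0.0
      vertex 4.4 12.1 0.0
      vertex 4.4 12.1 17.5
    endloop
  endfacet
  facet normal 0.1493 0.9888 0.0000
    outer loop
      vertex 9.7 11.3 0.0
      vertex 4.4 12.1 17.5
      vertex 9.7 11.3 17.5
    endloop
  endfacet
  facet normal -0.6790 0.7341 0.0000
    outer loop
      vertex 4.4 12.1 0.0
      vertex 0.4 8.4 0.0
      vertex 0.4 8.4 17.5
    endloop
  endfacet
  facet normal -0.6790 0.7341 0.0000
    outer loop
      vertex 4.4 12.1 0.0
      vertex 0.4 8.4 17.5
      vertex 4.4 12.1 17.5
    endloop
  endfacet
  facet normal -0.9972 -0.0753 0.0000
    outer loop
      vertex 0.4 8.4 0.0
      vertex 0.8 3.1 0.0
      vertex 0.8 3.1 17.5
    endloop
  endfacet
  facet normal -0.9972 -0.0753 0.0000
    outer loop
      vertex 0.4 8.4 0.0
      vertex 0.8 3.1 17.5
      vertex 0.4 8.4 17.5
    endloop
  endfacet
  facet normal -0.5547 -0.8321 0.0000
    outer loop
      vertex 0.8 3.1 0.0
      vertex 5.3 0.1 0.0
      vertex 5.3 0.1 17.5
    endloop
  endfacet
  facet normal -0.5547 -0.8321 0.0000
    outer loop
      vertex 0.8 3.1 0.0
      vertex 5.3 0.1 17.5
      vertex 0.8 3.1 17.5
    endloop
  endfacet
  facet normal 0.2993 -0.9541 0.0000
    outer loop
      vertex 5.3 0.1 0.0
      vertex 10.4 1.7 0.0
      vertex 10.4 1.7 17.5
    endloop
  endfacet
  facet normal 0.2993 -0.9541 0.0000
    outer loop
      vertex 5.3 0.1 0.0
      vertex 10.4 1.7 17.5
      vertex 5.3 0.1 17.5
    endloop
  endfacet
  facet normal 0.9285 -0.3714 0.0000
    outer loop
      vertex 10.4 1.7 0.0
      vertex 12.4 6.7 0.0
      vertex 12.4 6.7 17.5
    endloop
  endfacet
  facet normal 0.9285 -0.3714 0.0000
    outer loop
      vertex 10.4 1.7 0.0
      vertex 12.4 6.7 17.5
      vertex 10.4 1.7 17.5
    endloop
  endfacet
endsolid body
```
; perimeter-only toolpath
G21 ; units = mm
G90 ; absolute positioning
G28 ; home
; layer 1
G0 Z4.4
G0 X12.4 Y6.7
G1 X9.7 Y11.3
G1 X4.4 Y12.1
G1 X0.4 Y8.4
G1 X0.8 Y3.1
G1 X5.3 Y0.1
G1 X10.4 Y1.7
G1 X12.4 Y6.7
; layer 2
G0 Z8.8
G0 X12.4 Y6.7
G1 X9.7 Y11.3
G1 X4.4 Y12.1
G1 X0.4 Y8.4
G1 X0.8 Y3.1
G1 X5.3 Y0.1
G1 X10.4 Y1.7
G1 X12.4 Y6.7
; layer 3
G0 Z13.1
G0 X12.4 Y6.7
G1 X9.7 Y11.3
G1 X4.4 Y12.1
G1 X0.4 Y8.4
G1 X0.8 Y3.1
G1 X5.3 Y0.1
G1 X10.4 Y1.7
G1 X12.4 Y6.7
; layer 4
G0 Z17.5
G0 X12.4 Y6.7
G1 X9.7 Y11.3
G1 X4.4 Y12.1
G1 X0.4 Y8.4
G1 X0.8 Y3.1
G1 X5.3 Y0.1
G1 X10.4 Y1.7
G1 X12.4 Y6.7
M2 ; end

The solid is a regular 7-sided prism (a cylinder approximated with 7 flat sides), circumscribed radius ≈ 6.2 mm, height ≈ 17.5 mm. Slicing at Δz = 4.4 mm — 4 equal slices spanning the solid's height, so layer i sits at z = i·h/4 — gives 4 non-empty perimeters. Each is a 7-segment closed polygon; G0 lifts to the layer z and rapids to the start vertex, then G1 traces the edges.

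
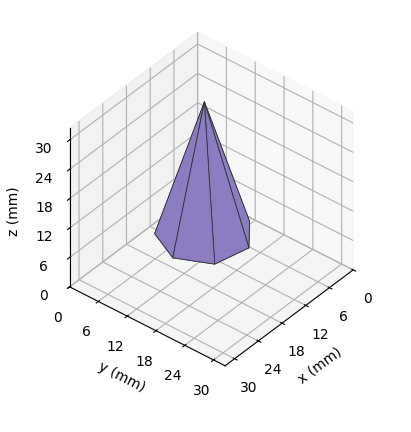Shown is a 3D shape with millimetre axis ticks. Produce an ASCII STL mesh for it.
Reading the render: the shape is a regular 7-sided pyramid, base circumscribed radius ≈ 8 mm, apex at z ≈ 27 mm (dimensions read to the nearest mm from the axis ticks). For the STL, each face is triangulated and given an outward normal.

solid part
  facet normal 0.0000 0.0000 -1.0000
    outer loop
      vertex 6.22 15.80 0.00
      vertex 12.99 14.25 0.00
      vertex 16.00 8.00 0.00
    endloop
  endfacet
  facet normal 0.0000 0.0000 -1.0000
    outer loop
      vertex 0.79 11.47 0.00
      vertex 6.22 15.80 0.00
      vertex 16.00 8.00 0.00
    endloop
  endfacet
  facet normal 0.0000 0.0000 -1.0000
    outer loop
      vertex 0.79 4.53 0.00
      vertex 0.79 11.47 0.00
      vertex 16.00 8.00 0.00
    endloop
  endfacet
  facet normal 0.0000 0.0000 -1.0000
    outer loop
      vertex 6.22 0.20 0.00
      vertex 0.79 4.53 0.00
      vertex 16.00 8.00 0.00
    endloop
  endfacet
  facet normal 0.0000 0.0000 -1.0000
    outer loop
      vertex 12.99 1.75 0.00
      vertex 6.22 0.20 0.00
      vertex 16.00 8.00 0.00
    endloop
  endfacet
  facet normal 0.8705 0.4192 0.2579
    outer loop
      vertex 16.00 8.00 0.00
      vertex 12.99 14.25 0.00
      vertex 8.00 8.00 27.00
    endloop
  endfacet
  facet normal 0.2156 0.9418 0.2579
    outer loop
      vertex 12.99 14.25 0.00
      vertex 6.22 15.80 0.00
      vertex 8.00 8.00 27.00
    endloop
  endfacet
  facet normal -0.6024 0.7554 0.2579
    outer loop
      vertex 6.22 15.80 0.00
      vertex 0.79 11.47 0.00
      vertex 8.00 8.00 27.00
    endloop
  endfacet
  facet normal -0.9661 0.0000 0.2580
    outer loop
      vertex 0.79 11.47 0.00
      vertex 0.79 4.53 0.00
      vertex 8.00 8.00 27.00
    endloop
  endfacet
  facet normal -0.6024 -0.7554 0.2579
    outer loop
      vertex 0.79 4.53 0.00
      vertex 6.22 0.20 0.00
      vertex 8.00 8.00 27.00
    endloop
  endfacet
  facet normal 0.2156 -0.9418 0.2579
    outer loop
      vertex 6.22 0.20 0.00
      vertex 12.99 1.75 0.00
      vertex 8.00 8.00 27.00
    endloop
  endfacet
  facet normal 0.8705 -0.4192 0.2579
    outer loop
      vertex 12.99 1.75 0.00
      vertex 16.00 8.00 0.00
      vertex 8.00 8.00 27.00
    endloop
  endfacet
endsolid part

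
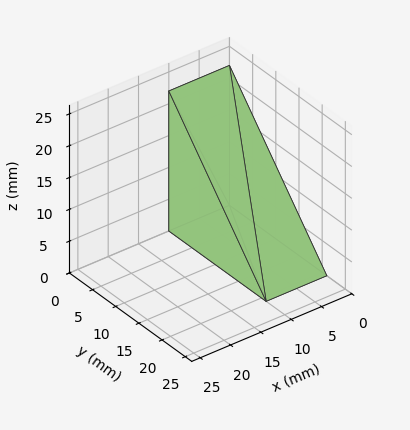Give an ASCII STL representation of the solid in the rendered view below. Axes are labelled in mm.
Reading the render: the shape is a wedge (ramp): 10 × 21 mm base, rising to 22 mm along the y=0 edge and sloping linearly to z=0 at y=21 (dimensions read to the nearest mm from the axis ticks). For the STL, each face is triangulated and given an outward normal.

solid part
  facet normal 0.0000 0.0000 -1.0000
    outer loop
      vertex 10.00 21.00 0.00
      vertex 10.00 0.00 0.00
      vertex 0.00 0.00 0.00
    endloop
  endfacet
  facet normal 0.0000 0.0000 -1.0000
    outer loop
      vertex 0.00 21.00 0.00
      vertex 10.00 21.00 0.00
      vertex 0.00 0.00 0.00
    endloop
  endfacet
  facet normal 0.0000 -1.0000 0.0000
    outer loop
      vertex 0.00 0.00 0.00
      vertex 10.00 0.00 0.00
      vertex 10.00 0.00 22.00
    endloop
  endfacet
  facet normal 0.0000 -1.0000 0.0000
    outer loop
      vertex 0.00 0.00 0.00
      vertex 10.00 0.00 22.00
      vertex 0.00 0.00 22.00
    endloop
  endfacet
  facet normal 0.0000 0.7234 0.6905
    outer loop
      vertex 0.00 0.00 22.00
      vertex 10.00 0.00 22.00
      vertex 10.00 21.00 0.00
    endloop
  endfacet
  facet normal 0.0000 0.7234 0.6905
    outer loop
      vertex 0.00 0.00 22.00
      vertex 10.00 21.00 0.00
      vertex 0.00 21.00 0.00
    endloop
  endfacet
  facet normal -1.0000 0.0000 0.0000
    outer loop
      vertex 0.00 0.00 22.00
      vertex 0.00 21.00 0.00
      vertex 0.00 0.00 0.00
    endloop
  endfacet
  facet normal 1.0000 0.0000 0.0000
    outer loop
      vertex 10.00 0.00 0.00
      vertex 10.00 21.00 0.00
      vertex 10.00 0.00 22.00
    endloop
  endfacet
endsolid part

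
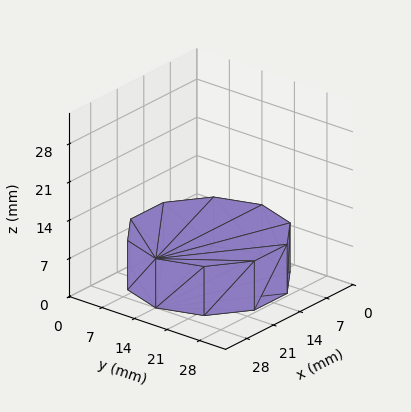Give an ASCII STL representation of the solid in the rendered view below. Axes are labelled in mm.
Reading the render: the shape is a regular 10-sided prism (a cylinder approximated with 10 flat sides), circumscribed radius ≈ 14 mm, height ≈ 9 mm (dimensions read to the nearest mm from the axis ticks). For the STL, each face is triangulated and given an outward normal.

solid part
  facet normal 0.0000 0.0000 -1.0000
    outer loop
      vertex 18.33 27.31 0.00
      vertex 25.33 22.23 0.00
      vertex 28.00 14.00 0.00
    endloop
  endfacet
  facet normal 0.0000 0.0000 -1.0000
    outer loop
      vertex 9.67 27.31 0.00
      vertex 18.33 27.31 0.00
      vertex 28.00 14.00 0.00
    endloop
  endfacet
  facet normal 0.0000 0.0000 -1.0000
    outer loop
      vertex 2.67 22.23 0.00
      vertex 9.67 27.31 0.00
      vertex 28.00 14.00 0.00
    endloop
  endfacet
  facet normal 0.0000 0.0000 -1.0000
    outer loop
      vertex 0.00 14.00 0.00
      vertex 2.67 22.23 0.00
      vertex 28.00 14.00 0.00
    endloop
  endfacet
  facet normal 0.0000 0.0000 -1.0000
    outer loop
      vertex 2.67 5.77 0.00
      vertex 0.00 14.00 0.00
      vertex 28.00 14.00 0.00
    endloop
  endfacet
  facet normal 0.0000 0.0000 -1.0000
    outer loop
      vertex 9.67 0.69 0.00
      vertex 2.67 5.77 0.00
      vertex 28.00 14.00 0.00
    endloop
  endfacet
  facet normal 0.0000 0.0000 -1.0000
    outer loop
      vertex 18.33 0.69 0.00
      vertex 9.67 0.69 0.00
      vertex 28.00 14.00 0.00
    endloop
  endfacet
  facet normal 0.0000 0.0000 -1.0000
    outer loop
      vertex 25.33 5.77 0.00
      vertex 18.33 0.69 0.00
      vertex 28.00 14.00 0.00
    endloop
  endfacet
  facet normal 0.0000 0.0000 1.0000
    outer loop
      vertex 28.00 14.00 9.00
      vertex 25.33 22.23 9.00
      vertex 18.33 27.31 9.00
    endloop
  endfacet
  facet normal 0.0000 0.0000 1.0000
    outer loop
      vertex 28.00 14.00 9.00
      vertex 18.33 27.31 9.00
      vertex 9.67 27.31 9.00
    endloop
  endfacet
  facet normal 0.0000 0.0000 1.0000
    outer loop
      vertex 28.00 14.00 9.00
      vertex 9.67 27.31 9.00
      vertex 2.67 22.23 9.00
    endloop
  endfacet
  facet normal 0.0000 0.0000 1.0000
    outer loop
      vertex 28.00 14.00 9.00
      vertex 2.67 22.23 9.00
      vertex 0.00 14.00 9.00
    endloop
  endfacet
  facet normal 0.0000 0.0000 1.0000
    outer loop
      vertex 28.00 14.00 9.00
      vertex 0.00 14.00 9.00
      vertex 2.67 5.77 9.00
    endloop
  endfacet
  facet normal 0.0000 0.0000 1.0000
    outer loop
      vertex 28.00 14.00 9.00
      vertex 2.67 5.77 9.00
      vertex 9.67 0.69 9.00
    endloop
  endfacet
  facet normal 0.0000 0.0000 1.0000
    outer loop
      vertex 28.00 14.00 9.00
      vertex 9.67 0.69 9.00
      vertex 18.33 0.69 9.00
    endloop
  endfacet
  facet normal 0.0000 0.0000 1.0000
    outer loop
      vertex 28.00 14.00 9.00
      vertex 18.33 0.69 9.00
      vertex 25.33 5.77 9.00
    endloop
  endfacet
  facet normal 0.9512 0.3086 0.0000
    outer loop
      vertex 28.00 14.00 0.00
      vertex 25.33 22.23 0.00
      vertex 25.33 22.23 9.00
    endloop
  endfacet
  facet normal 0.9512 0.3086 0.0000
    outer loop
      vertex 28.00 14.00 0.00
      vertex 25.33 22.23 9.00
      vertex 28.00 14.00 9.00
    endloop
  endfacet
  facet normal 0.5873 0.8093 0.0000
    outer loop
      vertex 25.33 22.23 0.00
      vertex 18.33 27.31 0.00
      vertex 18.33 27.31 9.00
    endloop
  endfacet
  facet normal 0.5873 0.8093 0.0000
    outer loop
      vertex 25.33 22.23 0.00
      vertex 18.33 27.31 9.00
      vertex 25.33 22.23 9.00
    endloop
  endfacet
  facet normal 0.0000 1.0000 0.0000
    outer loop
      vertex 18.33 27.31 0.00
      vertex 9.67 27.31 0.00
      vertex 9.67 27.31 9.00
    endloop
  endfacet
  facet normal 0.0000 1.0000 0.0000
    outer loop
      vertex 18.33 27.31 0.00
      vertex 9.67 27.31 9.00
      vertex 18.33 27.31 9.00
    endloop
  endfacet
  facet normal -0.5873 0.8093 0.0000
    outer loop
      vertex 9.67 27.31 0.00
      vertex 2.67 22.23 0.00
      vertex 2.67 22.23 9.00
    endloop
  endfacet
  facet normal -0.5873 0.8093 0.0000
    outer loop
      vertex 9.67 27.31 0.00
      vertex 2.67 22.23 9.00
      vertex 9.67 27.31 9.00
    endloop
  endfacet
  facet normal -0.9512 0.3086 0.0000
    outer loop
      vertex 2.67 22.23 0.00
      vertex 0.00 14.00 0.00
      vertex 0.00 14.00 9.00
    endloop
  endfacet
  facet normal -0.9512 0.3086 0.0000
    outer loop
      vertex 2.67 22.23 0.00
      vertex 0.00 14.00 9.00
      vertex 2.67 22.23 9.00
    endloop
  endfacet
  facet normal -0.9512 -0.3086 0.0000
    outer loop
      vertex 0.00 14.00 0.00
      vertex 2.67 5.77 0.00
      vertex 2.67 5.77 9.00
    endloop
  endfacet
  facet normal -0.9512 -0.3086 0.0000
    outer loop
      vertex 0.00 14.00 0.00
      vertex 2.67 5.77 9.00
      vertex 0.00 14.00 9.00
    endloop
  endfacet
  facet normal -0.5873 -0.8093 0.0000
    outer loop
      vertex 2.67 5.77 0.00
      vertex 9.67 0.69 0.00
      vertex 9.67 0.69 9.00
    endloop
  endfacet
  facet normal -0.5873 -0.8093 0.0000
    outer loop
      vertex 2.67 5.77 0.00
      vertex 9.67 0.69 9.00
      vertex 2.67 5.77 9.00
    endloop
  endfacet
  facet normal 0.0000 -1.0000 0.0000
    outer loop
      vertex 9.67 0.69 0.00
      vertex 18.33 0.69 0.00
      vertex 18.33 0.69 9.00
    endloop
  endfacet
  facet normal 0.0000 -1.0000 0.0000
    outer loop
      vertex 9.67 0.69 0.00
      vertex 18.33 0.69 9.00
      vertex 9.67 0.69 9.00
    endloop
  endfacet
  facet normal 0.5873 -0.8093 0.0000
    outer loop
      vertex 18.33 0.69 0.00
      vertex 25.33 5.77 0.00
      vertex 25.33 5.77 9.00
    endloop
  endfacet
  facet normal 0.5873 -0.8093 0.0000
    outer loop
      vertex 18.33 0.69 0.00
      vertex 25.33 5.77 9.00
      vertex 18.33 0.69 9.00
    endloop
  endfacet
  facet normal 0.9512 -0.3086 0.0000
    outer loop
      vertex 25.33 5.77 0.00
      vertex 28.00 14.00 0.00
      vertex 28.00 14.00 9.00
    endloop
  endfacet
  facet normal 0.9512 -0.3086 0.0000
    outer loop
      vertex 25.33 5.77 0.00
      vertex 28.00 14.00 9.00
      vertex 25.33 5.77 9.00
    endloop
  endfacet
endsolid part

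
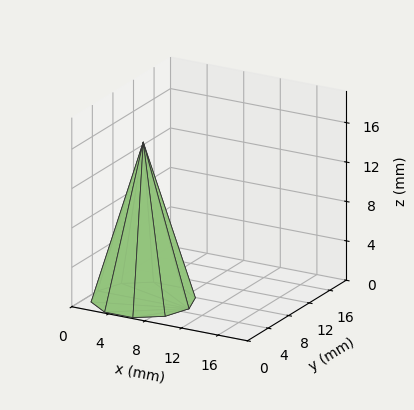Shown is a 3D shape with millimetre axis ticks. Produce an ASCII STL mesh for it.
Reading the render: the shape is a regular 10-sided pyramid, base circumscribed radius ≈ 5 mm, apex at z ≈ 16 mm (dimensions read to the nearest mm from the axis ticks). For the STL, each face is triangulated and given an outward normal.

solid part
  facet normal 0.0000 0.0000 -1.0000
    outer loop
      vertex 6.545 9.755 0.000
      vertex 9.045 7.939 0.000
      vertex 10.000 5.000 0.000
    endloop
  endfacet
  facet normal 0.0000 0.0000 -1.0000
    outer loop
      vertex 3.455 9.755 0.000
      vertex 6.545 9.755 0.000
      vertex 10.000 5.000 0.000
    endloop
  endfacet
  facet normal 0.0000 0.0000 -1.0000
    outer loop
      vertex 0.955 7.939 0.000
      vertex 3.455 9.755 0.000
      vertex 10.000 5.000 0.000
    endloop
  endfacet
  facet normal 0.0000 0.0000 -1.0000
    outer loop
      vertex 0.000 5.000 0.000
      vertex 0.955 7.939 0.000
      vertex 10.000 5.000 0.000
    endloop
  endfacet
  facet normal 0.0000 0.0000 -1.0000
    outer loop
      vertex 0.955 2.061 0.000
      vertex 0.000 5.000 0.000
      vertex 10.000 5.000 0.000
    endloop
  endfacet
  facet normal 0.0000 0.0000 -1.0000
    outer loop
      vertex 3.455 0.245 0.000
      vertex 0.955 2.061 0.000
      vertex 10.000 5.000 0.000
    endloop
  endfacet
  facet normal 0.0000 0.0000 -1.0000
    outer loop
      vertex 6.545 0.245 0.000
      vertex 3.455 0.245 0.000
      vertex 10.000 5.000 0.000
    endloop
  endfacet
  facet normal 0.0000 0.0000 -1.0000
    outer loop
      vertex 9.045 2.061 0.000
      vertex 6.545 0.245 0.000
      vertex 10.000 5.000 0.000
    endloop
  endfacet
  facet normal 0.9116 0.2962 0.2849
    outer loop
      vertex 10.000 5.000 0.000
      vertex 9.045 7.939 0.000
      vertex 5.000 5.000 16.000
    endloop
  endfacet
  facet normal 0.5634 0.7755 0.2849
    outer loop
      vertex 9.045 7.939 0.000
      vertex 6.545 9.755 0.000
      vertex 5.000 5.000 16.000
    endloop
  endfacet
  facet normal 0.0000 0.9586 0.2849
    outer loop
      vertex 6.545 9.755 0.000
      vertex 3.455 9.755 0.000
      vertex 5.000 5.000 16.000
    endloop
  endfacet
  facet normal -0.5634 0.7755 0.2849
    outer loop
      vertex 3.455 9.755 0.000
      vertex 0.955 7.939 0.000
      vertex 5.000 5.000 16.000
    endloop
  endfacet
  facet normal -0.9116 0.2962 0.2849
    outer loop
      vertex 0.955 7.939 0.000
      vertex 0.000 5.000 0.000
      vertex 5.000 5.000 16.000
    endloop
  endfacet
  facet normal -0.9116 -0.2962 0.2849
    outer loop
      vertex 0.000 5.000 0.000
      vertex 0.955 2.061 0.000
      vertex 5.000 5.000 16.000
    endloop
  endfacet
  facet normal -0.5634 -0.7755 0.2849
    outer loop
      vertex 0.955 2.061 0.000
      vertex 3.455 0.245 0.000
      vertex 5.000 5.000 16.000
    endloop
  endfacet
  facet normal 0.0000 -0.9586 0.2849
    outer loop
      vertex 3.455 0.245 0.000
      vertex 6.545 0.245 0.000
      vertex 5.000 5.000 16.000
    endloop
  endfacet
  facet normal 0.5634 -0.7755 0.2849
    outer loop
      vertex 6.545 0.245 0.000
      vertex 9.045 2.061 0.000
      vertex 5.000 5.000 16.000
    endloop
  endfacet
  facet normal 0.9116 -0.2962 0.2849
    outer loop
      vertex 9.045 2.061 0.000
      vertex 10.000 5.000 0.000
      vertex 5.000 5.000 16.000
    endloop
  endfacet
endsolid part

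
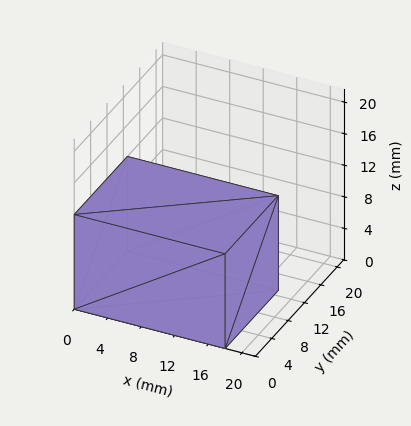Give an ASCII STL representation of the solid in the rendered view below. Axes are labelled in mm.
Reading the render: the shape is a rectangular box, roughly 18 × 13 mm footprint and 12 mm tall (dimensions read to the nearest mm from the axis ticks). For the STL, each face is triangulated and given an outward normal.

solid part
  facet normal 0.0000 0.0000 -1.0000
    outer loop
      vertex 18.00 13.00 0.00
      vertex 18.00 0.00 0.00
      vertex 0.00 0.00 0.00
    endloop
  endfacet
  facet normal 0.0000 0.0000 -1.0000
    outer loop
      vertex 0.00 13.00 0.00
      vertex 18.00 13.00 0.00
      vertex 0.00 0.00 0.00
    endloop
  endfacet
  facet normal 0.0000 0.0000 1.0000
    outer loop
      vertex 0.00 0.00 12.00
      vertex 18.00 0.00 12.00
      vertex 18.00 13.00 12.00
    endloop
  endfacet
  facet normal 0.0000 0.0000 1.0000
    outer loop
      vertex 0.00 0.00 12.00
      vertex 18.00 13.00 12.00
      vertex 0.00 13.00 12.00
    endloop
  endfacet
  facet normal 0.0000 -1.0000 0.0000
    outer loop
      vertex 0.00 0.00 0.00
      vertex 18.00 0.00 0.00
      vertex 18.00 0.00 12.00
    endloop
  endfacet
  facet normal 0.0000 -1.0000 0.0000
    outer loop
      vertex 0.00 0.00 0.00
      vertex 18.00 0.00 12.00
      vertex 0.00 0.00 12.00
    endloop
  endfacet
  facet normal 0.0000 1.0000 0.0000
    outer loop
      vertex 18.00 13.00 12.00
      vertex 18.00 13.00 0.00
      vertex 0.00 13.00 0.00
    endloop
  endfacet
  facet normal 0.0000 1.0000 0.0000
    outer loop
      vertex 0.00 13.00 12.00
      vertex 18.00 13.00 12.00
      vertex 0.00 13.00 0.00
    endloop
  endfacet
  facet normal -1.0000 0.0000 0.0000
    outer loop
      vertex 0.00 13.00 12.00
      vertex 0.00 13.00 0.00
      vertex 0.00 0.00 0.00
    endloop
  endfacet
  facet normal -1.0000 0.0000 0.0000
    outer loop
      vertex 0.00 0.00 12.00
      vertex 0.00 13.00 12.00
      vertex 0.00 0.00 0.00
    endloop
  endfacet
  facet normal 1.0000 0.0000 0.0000
    outer loop
      vertex 18.00 0.00 0.00
      vertex 18.00 13.00 0.00
      vertex 18.00 13.00 12.00
    endloop
  endfacet
  facet normal 1.0000 0.0000 0.0000
    outer loop
      vertex 18.00 0.00 0.00
      vertex 18.00 13.00 12.00
      vertex 18.00 0.00 12.00
    endloop
  endfacet
endsolid part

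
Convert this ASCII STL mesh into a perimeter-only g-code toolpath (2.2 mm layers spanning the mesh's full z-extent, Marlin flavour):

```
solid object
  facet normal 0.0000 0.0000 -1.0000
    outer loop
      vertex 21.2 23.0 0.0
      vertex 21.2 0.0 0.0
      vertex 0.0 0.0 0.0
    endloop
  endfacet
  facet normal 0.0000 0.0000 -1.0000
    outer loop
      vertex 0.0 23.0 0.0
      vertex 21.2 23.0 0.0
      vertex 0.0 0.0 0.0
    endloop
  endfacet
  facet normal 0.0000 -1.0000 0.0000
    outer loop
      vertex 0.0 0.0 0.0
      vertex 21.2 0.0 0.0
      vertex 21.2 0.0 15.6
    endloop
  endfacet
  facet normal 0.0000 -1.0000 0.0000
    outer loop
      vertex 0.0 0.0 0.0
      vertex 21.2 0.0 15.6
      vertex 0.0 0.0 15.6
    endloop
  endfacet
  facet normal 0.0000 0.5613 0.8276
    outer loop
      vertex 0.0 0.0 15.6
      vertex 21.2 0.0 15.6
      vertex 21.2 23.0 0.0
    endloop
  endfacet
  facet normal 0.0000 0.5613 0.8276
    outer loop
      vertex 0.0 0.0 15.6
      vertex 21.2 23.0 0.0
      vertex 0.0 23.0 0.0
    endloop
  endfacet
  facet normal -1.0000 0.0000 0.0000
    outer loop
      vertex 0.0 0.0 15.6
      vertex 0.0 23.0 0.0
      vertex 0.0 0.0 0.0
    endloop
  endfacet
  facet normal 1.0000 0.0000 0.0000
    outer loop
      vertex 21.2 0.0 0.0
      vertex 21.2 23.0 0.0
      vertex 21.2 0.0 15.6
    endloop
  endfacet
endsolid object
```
; perimeter-only toolpath
G21 ; units = mm
G90 ; absolute positioning
G28 ; home
; layer 1
G0 Z2.2
G0 X0.0 Y0.0
G1 X21.2 Y0.0
G1 X21.2 Y19.7
G1 X0.0 Y19.7
G1 X0.0 Y0.0
; layer 2
G0 Z4.5
G0 X0.0 Y0.0
G1 X21.2 Y0.0
G1 X21.2 Y16.4
G1 X0.0 Y16.4
G1 X0.0 Y0.0
; layer 3
G0 Z6.7
G0 X0.0 Y0.0
G1 X21.2 Y0.0
G1 X21.2 Y13.1
G1 X0.0 Y13.1
G1 X0.0 Y0.0
; layer 4
G0 Z8.9
G0 X0.0 Y0.0
G1 X21.2 Y0.0
G1 X21.2 Y9.9
G1 X0.0 Y9.9
G1 X0.0 Y0.0
; layer 5
G0 Z11.1
G0 X0.0 Y0.0
G1 X21.2 Y0.0
G1 X21.2 Y6.6
G1 X0.0 Y6.6
G1 X0.0 Y0.0
; layer 6
G0 Z13.4
G0 X0.0 Y0.0
G1 X21.2 Y0.0
G1 X21.2 Y3.3
G1 X0.0 Y3.3
G1 X0.0 Y0.0
M2 ; end

The solid is a wedge (ramp): 21.2 × 23 mm base, rising to 15.6 mm along the y=0 edge and sloping linearly to z=0 at y=23. Slicing at Δz = 2.2 mm — 7 equal slices spanning the solid's height, so layer i sits at z = i·h/7 — gives 6 non-empty perimeters. Each is a 4-segment closed polygon; G0 lifts to the layer z and rapids to the start vertex, then G1 traces the edges. The cross-section shrinks linearly with z (the slice at the apex is degenerate and omitted).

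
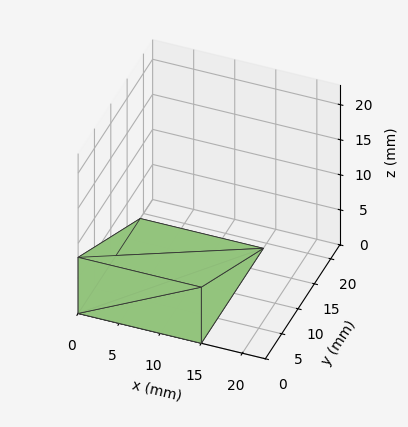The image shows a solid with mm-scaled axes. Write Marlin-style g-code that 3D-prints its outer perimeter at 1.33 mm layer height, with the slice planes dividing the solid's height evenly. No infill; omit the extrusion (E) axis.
Reading the render: the shape is a wedge (ramp): 15 × 19 mm base, rising to 8 mm along the y=0 edge and sloping linearly to z=0 at y=19 (dimensions read to the nearest mm from the axis ticks). For the g-code, the solid's height is divided into equal slices at the stated Δz and each level perimeter traced with G1 moves after a G0 lift.

; perimeter-only toolpath
G21 ; units = mm
G90 ; absolute positioning
G28 ; home
; layer 1
G0 Z1.33
G0 X0.00 Y0.00
G1 X15.00 Y0.00
G1 X15.00 Y15.83
G1 X0.00 Y15.83
G1 X0.00 Y0.00
; layer 2
G0 Z2.67
G0 X0.00 Y0.00
G1 X15.00 Y0.00
G1 X15.00 Y12.67
G1 X0.00 Y12.67
G1 X0.00 Y0.00
; layer 3
G0 Z4.00
G0 X0.00 Y0.00
G1 X15.00 Y0.00
G1 X15.00 Y9.50
G1 X0.00 Y9.50
G1 X0.00 Y0.00
; layer 4
G0 Z5.33
G0 X0.00 Y0.00
G1 X15.00 Y0.00
G1 X15.00 Y6.33
G1 X0.00 Y6.33
G1 X0.00 Y0.00
; layer 5
G0 Z6.67
G0 X0.00 Y0.00
G1 X15.00 Y0.00
G1 X15.00 Y3.17
G1 X0.00 Y3.17
G1 X0.00 Y0.00
M2 ; end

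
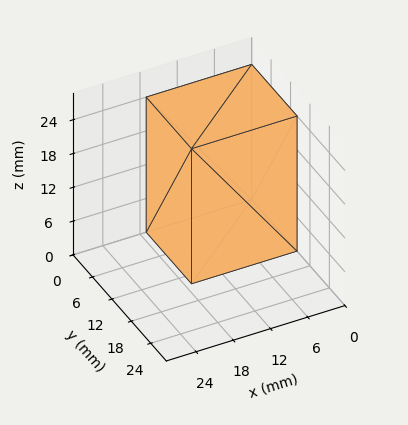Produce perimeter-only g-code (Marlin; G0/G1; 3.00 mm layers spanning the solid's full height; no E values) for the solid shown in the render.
Reading the render: the shape is a rectangular box, roughly 17 × 14 mm footprint and 24 mm tall (dimensions read to the nearest mm from the axis ticks). For the g-code, the solid's height is divided into equal slices at the stated Δz and each level perimeter traced with G1 moves after a G0 lift.

; perimeter-only toolpath
G21 ; units = mm
G90 ; absolute positioning
G28 ; home
; layer 1
G0 Z3.00
G0 X0.00 Y0.00
G1 X17.00 Y0.00
G1 X17.00 Y14.00
G1 X0.00 Y14.00
G1 X0.00 Y0.00
; layer 2
G0 Z6.00
G0 X0.00 Y0.00
G1 X17.00 Y0.00
G1 X17.00 Y14.00
G1 X0.00 Y14.00
G1 X0.00 Y0.00
; layer 3
G0 Z9.00
G0 X0.00 Y0.00
G1 X17.00 Y0.00
G1 X17.00 Y14.00
G1 X0.00 Y14.00
G1 X0.00 Y0.00
; layer 4
G0 Z12.00
G0 X0.00 Y0.00
G1 X17.00 Y0.00
G1 X17.00 Y14.00
G1 X0.00 Y14.00
G1 X0.00 Y0.00
; layer 5
G0 Z15.00
G0 X0.00 Y0.00
G1 X17.00 Y0.00
G1 X17.00 Y14.00
G1 X0.00 Y14.00
G1 X0.00 Y0.00
; layer 6
G0 Z18.00
G0 X0.00 Y0.00
G1 X17.00 Y0.00
G1 X17.00 Y14.00
G1 X0.00 Y14.00
G1 X0.00 Y0.00
; layer 7
G0 Z21.00
G0 X0.00 Y0.00
G1 X17.00 Y0.00
G1 X17.00 Y14.00
G1 X0.00 Y14.00
G1 X0.00 Y0.00
; layer 8
G0 Z24.00
G0 X0.00 Y0.00
G1 X17.00 Y0.00
G1 X17.00 Y14.00
G1 X0.00 Y14.00
G1 X0.00 Y0.00
M2 ; end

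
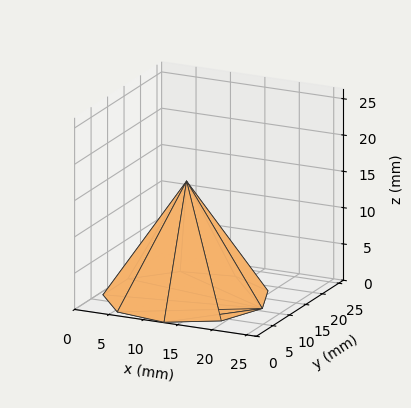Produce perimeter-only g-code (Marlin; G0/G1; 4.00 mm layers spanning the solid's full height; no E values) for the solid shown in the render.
Reading the render: the shape is a regular 9-sided pyramid, base circumscribed radius ≈ 11 mm, apex at z ≈ 16 mm (dimensions read to the nearest mm from the axis ticks). For the g-code, the solid's height is divided into equal slices at the stated Δz and each level perimeter traced with G1 moves after a G0 lift.

; perimeter-only toolpath
G21 ; units = mm
G90 ; absolute positioning
G28 ; home
; layer 1
G0 Z4.00
G0 X19.25 Y11.00
G1 X17.32 Y16.30
G1 X12.43 Y19.12
G1 X6.88 Y18.15
G1 X3.25 Y13.82
G1 X3.25 Y8.18
G1 X6.88 Y3.85
G1 X12.43 Y2.88
G1 X17.32 Y5.70
G1 X19.25 Y11.00
; layer 2
G0 Z8.00
G0 X16.50 Y11.00
G1 X15.21 Y14.54
G1 X11.96 Y16.41
G1 X8.25 Y15.77
G1 X5.83 Y12.88
G1 X5.83 Y9.12
G1 X8.25 Y6.24
G1 X11.96 Y5.58
G1 X15.21 Y7.46
G1 X16.50 Y11.00
; layer 3
G0 Z12.00
G0 X13.75 Y11.00
G1 X13.11 Y12.77
G1 X11.48 Y13.71
G1 X9.62 Y13.38
G1 X8.41 Y11.94
G1 X8.41 Y10.06
G1 X9.62 Y8.62
G1 X11.48 Y8.29
G1 X13.11 Y9.23
G1 X13.75 Y11.00
M2 ; end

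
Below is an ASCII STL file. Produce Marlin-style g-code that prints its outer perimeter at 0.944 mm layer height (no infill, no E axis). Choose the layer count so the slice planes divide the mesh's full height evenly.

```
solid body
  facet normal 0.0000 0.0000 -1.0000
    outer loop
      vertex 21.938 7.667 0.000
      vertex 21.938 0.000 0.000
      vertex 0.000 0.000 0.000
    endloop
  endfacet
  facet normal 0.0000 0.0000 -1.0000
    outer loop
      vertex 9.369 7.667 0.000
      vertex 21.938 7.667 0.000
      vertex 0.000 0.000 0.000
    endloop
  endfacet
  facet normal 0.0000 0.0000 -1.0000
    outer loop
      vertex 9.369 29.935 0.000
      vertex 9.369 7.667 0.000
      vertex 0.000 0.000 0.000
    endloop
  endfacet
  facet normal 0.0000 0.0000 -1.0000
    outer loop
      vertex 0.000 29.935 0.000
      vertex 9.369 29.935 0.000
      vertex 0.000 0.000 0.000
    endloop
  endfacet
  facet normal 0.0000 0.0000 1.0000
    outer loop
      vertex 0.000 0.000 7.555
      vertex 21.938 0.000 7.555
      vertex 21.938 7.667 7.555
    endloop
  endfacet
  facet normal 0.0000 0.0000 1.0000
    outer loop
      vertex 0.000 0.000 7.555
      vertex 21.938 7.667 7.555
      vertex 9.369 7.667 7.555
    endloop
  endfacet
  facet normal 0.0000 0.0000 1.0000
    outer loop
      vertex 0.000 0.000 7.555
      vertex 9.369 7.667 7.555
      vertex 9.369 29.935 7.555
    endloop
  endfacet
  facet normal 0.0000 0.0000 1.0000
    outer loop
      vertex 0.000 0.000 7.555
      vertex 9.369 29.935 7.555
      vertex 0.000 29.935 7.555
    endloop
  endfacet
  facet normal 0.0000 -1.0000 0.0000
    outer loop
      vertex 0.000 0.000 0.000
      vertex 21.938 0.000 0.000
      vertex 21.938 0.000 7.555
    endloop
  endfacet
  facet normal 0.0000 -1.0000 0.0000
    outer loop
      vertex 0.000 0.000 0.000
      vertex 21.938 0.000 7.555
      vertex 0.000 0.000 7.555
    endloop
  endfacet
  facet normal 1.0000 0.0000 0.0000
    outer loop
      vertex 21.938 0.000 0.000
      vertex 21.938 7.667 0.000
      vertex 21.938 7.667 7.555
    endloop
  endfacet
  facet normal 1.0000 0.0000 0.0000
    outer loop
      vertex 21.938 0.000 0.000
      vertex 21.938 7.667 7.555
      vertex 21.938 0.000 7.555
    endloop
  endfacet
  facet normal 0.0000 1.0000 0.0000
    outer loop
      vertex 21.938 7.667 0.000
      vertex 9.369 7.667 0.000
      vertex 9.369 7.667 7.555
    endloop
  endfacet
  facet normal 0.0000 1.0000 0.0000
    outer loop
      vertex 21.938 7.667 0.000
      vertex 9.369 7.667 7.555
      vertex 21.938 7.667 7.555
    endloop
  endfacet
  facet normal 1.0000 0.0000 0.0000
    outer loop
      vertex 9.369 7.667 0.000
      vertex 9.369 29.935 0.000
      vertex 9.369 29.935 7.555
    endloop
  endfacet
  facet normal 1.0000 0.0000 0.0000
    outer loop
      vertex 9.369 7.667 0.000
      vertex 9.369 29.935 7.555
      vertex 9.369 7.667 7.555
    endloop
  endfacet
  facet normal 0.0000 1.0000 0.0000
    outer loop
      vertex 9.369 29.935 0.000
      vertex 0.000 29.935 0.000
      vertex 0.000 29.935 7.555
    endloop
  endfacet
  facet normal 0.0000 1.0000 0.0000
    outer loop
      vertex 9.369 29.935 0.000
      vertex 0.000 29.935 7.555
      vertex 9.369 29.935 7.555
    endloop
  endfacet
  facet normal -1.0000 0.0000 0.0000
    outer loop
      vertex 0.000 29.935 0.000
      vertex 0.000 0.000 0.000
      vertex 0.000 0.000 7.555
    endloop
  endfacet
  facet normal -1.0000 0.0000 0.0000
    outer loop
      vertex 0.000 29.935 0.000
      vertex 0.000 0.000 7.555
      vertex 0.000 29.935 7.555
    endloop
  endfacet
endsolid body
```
; perimeter-only toolpath
G21 ; units = mm
G90 ; absolute positioning
G28 ; home
; layer 1
G0 Z0.944
G0 X0.000 Y0.000
G1 X21.938 Y0.000
G1 X21.938 Y7.667
G1 X9.369 Y7.667
G1 X9.369 Y29.935
G1 X0.000 Y29.935
G1 X0.000 Y0.000
; layer 2
G0 Z1.889
G0 X0.000 Y0.000
G1 X21.938 Y0.000
G1 X21.938 Y7.667
G1 X9.369 Y7.667
G1 X9.369 Y29.935
G1 X0.000 Y29.935
G1 X0.000 Y0.000
; layer 3
G0 Z2.833
G0 X0.000 Y0.000
G1 X21.938 Y0.000
G1 X21.938 Y7.667
G1 X9.369 Y7.667
G1 X9.369 Y29.935
G1 X0.000 Y29.935
G1 X0.000 Y0.000
; layer 4
G0 Z3.777
G0 X0.000 Y0.000
G1 X21.938 Y0.000
G1 X21.938 Y7.667
G1 X9.369 Y7.667
G1 X9.369 Y29.935
G1 X0.000 Y29.935
G1 X0.000 Y0.000
; layer 5
G0 Z4.722
G0 X0.000 Y0.000
G1 X21.938 Y0.000
G1 X21.938 Y7.667
G1 X9.369 Y7.667
G1 X9.369 Y29.935
G1 X0.000 Y29.935
G1 X0.000 Y0.000
; layer 6
G0 Z5.666
G0 X0.000 Y0.000
G1 X21.938 Y0.000
G1 X21.938 Y7.667
G1 X9.369 Y7.667
G1 X9.369 Y29.935
G1 X0.000 Y29.935
G1 X0.000 Y0.000
; layer 7
G0 Z6.611
G0 X0.000 Y0.000
G1 X21.938 Y0.000
G1 X21.938 Y7.667
G1 X9.369 Y7.667
G1 X9.369 Y29.935
G1 X0.000 Y29.935
G1 X0.000 Y0.000
; layer 8
G0 Z7.555
G0 X0.000 Y0.000
G1 X21.938 Y0.000
G1 X21.938 Y7.667
G1 X9.369 Y7.667
G1 X9.369 Y29.935
G1 X0.000 Y29.935
G1 X0.000 Y0.000
M2 ; end

The solid is an L-shaped prism: outer 21.9 × 29.9 mm, arm thicknesses ≈ 7.67 mm (horizontal) and 9.37 mm (vertical), extruded 7.55 mm in z. Slicing at Δz = 0.944 mm — 8 equal slices spanning the solid's height, so layer i sits at z = i·h/8 — gives 8 non-empty perimeters. Each is a 6-segment closed polygon; G0 lifts to the layer z and rapids to the start vertex, then G1 traces the edges.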